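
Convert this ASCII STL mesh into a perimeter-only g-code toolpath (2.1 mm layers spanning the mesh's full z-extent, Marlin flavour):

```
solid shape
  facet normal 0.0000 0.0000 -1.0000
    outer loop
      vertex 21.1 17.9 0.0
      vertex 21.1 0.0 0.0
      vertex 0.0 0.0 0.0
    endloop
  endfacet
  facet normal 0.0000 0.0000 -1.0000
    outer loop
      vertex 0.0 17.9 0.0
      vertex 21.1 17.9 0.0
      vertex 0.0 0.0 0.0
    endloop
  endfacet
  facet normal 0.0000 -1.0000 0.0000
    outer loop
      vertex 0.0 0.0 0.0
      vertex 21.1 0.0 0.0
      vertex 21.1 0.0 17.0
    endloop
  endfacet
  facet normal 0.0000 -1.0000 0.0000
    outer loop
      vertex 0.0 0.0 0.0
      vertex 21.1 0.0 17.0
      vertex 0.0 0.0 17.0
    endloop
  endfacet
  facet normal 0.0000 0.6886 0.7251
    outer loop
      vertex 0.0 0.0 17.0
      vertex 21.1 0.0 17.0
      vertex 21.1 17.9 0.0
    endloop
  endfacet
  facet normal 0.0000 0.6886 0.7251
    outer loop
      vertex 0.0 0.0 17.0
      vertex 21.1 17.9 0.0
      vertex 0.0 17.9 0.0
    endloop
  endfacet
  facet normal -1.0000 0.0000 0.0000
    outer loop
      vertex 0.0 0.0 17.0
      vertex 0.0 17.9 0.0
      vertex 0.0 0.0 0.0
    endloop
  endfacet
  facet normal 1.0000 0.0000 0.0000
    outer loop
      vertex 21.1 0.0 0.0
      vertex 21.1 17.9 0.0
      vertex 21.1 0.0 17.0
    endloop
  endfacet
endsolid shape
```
; perimeter-only toolpath
G21 ; units = mm
G90 ; absolute positioning
G28 ; home
; layer 1
G0 Z2.1
G0 X0.0 Y0.0
G1 X21.1 Y0.0
G1 X21.1 Y15.7
G1 X0.0 Y15.7
G1 X0.0 Y0.0
; layer 2
G0 Z4.2
G0 X0.0 Y0.0
G1 X21.1 Y0.0
G1 X21.1 Y13.4
G1 X0.0 Y13.4
G1 X0.0 Y0.0
; layer 3
G0 Z6.4
G0 X0.0 Y0.0
G1 X21.1 Y0.0
G1 X21.1 Y11.2
G1 X0.0 Y11.2
G1 X0.0 Y0.0
; layer 4
G0 Z8.5
G0 X0.0 Y0.0
G1 X21.1 Y0.0
G1 X21.1 Y8.9
G1 X0.0 Y8.9
G1 X0.0 Y0.0
; layer 5
G0 Z10.6
G0 X0.0 Y0.0
G1 X21.1 Y0.0
G1 X21.1 Y6.7
G1 X0.0 Y6.7
G1 X0.0 Y0.0
; layer 6
G0 Z12.8
G0 X0.0 Y0.0
G1 X21.1 Y0.0
G1 X21.1 Y4.5
G1 X0.0 Y4.5
G1 X0.0 Y0.0
; layer 7
G0 Z14.9
G0 X0.0 Y0.0
G1 X21.1 Y0.0
G1 X21.1 Y2.2
G1 X0.0 Y2.2
G1 X0.0 Y0.0
M2 ; end

The solid is a wedge (ramp): 21.1 × 17.9 mm base, rising to 17 mm along the y=0 edge and sloping linearly to z=0 at y=17.9. Slicing at Δz = 2.1 mm — 8 equal slices spanning the solid's height, so layer i sits at z = i·h/8 — gives 7 non-empty perimeters. Each is a 4-segment closed polygon; G0 lifts to the layer z and rapids to the start vertex, then G1 traces the edges. The cross-section shrinks linearly with z (the slice at the apex is degenerate and omitted).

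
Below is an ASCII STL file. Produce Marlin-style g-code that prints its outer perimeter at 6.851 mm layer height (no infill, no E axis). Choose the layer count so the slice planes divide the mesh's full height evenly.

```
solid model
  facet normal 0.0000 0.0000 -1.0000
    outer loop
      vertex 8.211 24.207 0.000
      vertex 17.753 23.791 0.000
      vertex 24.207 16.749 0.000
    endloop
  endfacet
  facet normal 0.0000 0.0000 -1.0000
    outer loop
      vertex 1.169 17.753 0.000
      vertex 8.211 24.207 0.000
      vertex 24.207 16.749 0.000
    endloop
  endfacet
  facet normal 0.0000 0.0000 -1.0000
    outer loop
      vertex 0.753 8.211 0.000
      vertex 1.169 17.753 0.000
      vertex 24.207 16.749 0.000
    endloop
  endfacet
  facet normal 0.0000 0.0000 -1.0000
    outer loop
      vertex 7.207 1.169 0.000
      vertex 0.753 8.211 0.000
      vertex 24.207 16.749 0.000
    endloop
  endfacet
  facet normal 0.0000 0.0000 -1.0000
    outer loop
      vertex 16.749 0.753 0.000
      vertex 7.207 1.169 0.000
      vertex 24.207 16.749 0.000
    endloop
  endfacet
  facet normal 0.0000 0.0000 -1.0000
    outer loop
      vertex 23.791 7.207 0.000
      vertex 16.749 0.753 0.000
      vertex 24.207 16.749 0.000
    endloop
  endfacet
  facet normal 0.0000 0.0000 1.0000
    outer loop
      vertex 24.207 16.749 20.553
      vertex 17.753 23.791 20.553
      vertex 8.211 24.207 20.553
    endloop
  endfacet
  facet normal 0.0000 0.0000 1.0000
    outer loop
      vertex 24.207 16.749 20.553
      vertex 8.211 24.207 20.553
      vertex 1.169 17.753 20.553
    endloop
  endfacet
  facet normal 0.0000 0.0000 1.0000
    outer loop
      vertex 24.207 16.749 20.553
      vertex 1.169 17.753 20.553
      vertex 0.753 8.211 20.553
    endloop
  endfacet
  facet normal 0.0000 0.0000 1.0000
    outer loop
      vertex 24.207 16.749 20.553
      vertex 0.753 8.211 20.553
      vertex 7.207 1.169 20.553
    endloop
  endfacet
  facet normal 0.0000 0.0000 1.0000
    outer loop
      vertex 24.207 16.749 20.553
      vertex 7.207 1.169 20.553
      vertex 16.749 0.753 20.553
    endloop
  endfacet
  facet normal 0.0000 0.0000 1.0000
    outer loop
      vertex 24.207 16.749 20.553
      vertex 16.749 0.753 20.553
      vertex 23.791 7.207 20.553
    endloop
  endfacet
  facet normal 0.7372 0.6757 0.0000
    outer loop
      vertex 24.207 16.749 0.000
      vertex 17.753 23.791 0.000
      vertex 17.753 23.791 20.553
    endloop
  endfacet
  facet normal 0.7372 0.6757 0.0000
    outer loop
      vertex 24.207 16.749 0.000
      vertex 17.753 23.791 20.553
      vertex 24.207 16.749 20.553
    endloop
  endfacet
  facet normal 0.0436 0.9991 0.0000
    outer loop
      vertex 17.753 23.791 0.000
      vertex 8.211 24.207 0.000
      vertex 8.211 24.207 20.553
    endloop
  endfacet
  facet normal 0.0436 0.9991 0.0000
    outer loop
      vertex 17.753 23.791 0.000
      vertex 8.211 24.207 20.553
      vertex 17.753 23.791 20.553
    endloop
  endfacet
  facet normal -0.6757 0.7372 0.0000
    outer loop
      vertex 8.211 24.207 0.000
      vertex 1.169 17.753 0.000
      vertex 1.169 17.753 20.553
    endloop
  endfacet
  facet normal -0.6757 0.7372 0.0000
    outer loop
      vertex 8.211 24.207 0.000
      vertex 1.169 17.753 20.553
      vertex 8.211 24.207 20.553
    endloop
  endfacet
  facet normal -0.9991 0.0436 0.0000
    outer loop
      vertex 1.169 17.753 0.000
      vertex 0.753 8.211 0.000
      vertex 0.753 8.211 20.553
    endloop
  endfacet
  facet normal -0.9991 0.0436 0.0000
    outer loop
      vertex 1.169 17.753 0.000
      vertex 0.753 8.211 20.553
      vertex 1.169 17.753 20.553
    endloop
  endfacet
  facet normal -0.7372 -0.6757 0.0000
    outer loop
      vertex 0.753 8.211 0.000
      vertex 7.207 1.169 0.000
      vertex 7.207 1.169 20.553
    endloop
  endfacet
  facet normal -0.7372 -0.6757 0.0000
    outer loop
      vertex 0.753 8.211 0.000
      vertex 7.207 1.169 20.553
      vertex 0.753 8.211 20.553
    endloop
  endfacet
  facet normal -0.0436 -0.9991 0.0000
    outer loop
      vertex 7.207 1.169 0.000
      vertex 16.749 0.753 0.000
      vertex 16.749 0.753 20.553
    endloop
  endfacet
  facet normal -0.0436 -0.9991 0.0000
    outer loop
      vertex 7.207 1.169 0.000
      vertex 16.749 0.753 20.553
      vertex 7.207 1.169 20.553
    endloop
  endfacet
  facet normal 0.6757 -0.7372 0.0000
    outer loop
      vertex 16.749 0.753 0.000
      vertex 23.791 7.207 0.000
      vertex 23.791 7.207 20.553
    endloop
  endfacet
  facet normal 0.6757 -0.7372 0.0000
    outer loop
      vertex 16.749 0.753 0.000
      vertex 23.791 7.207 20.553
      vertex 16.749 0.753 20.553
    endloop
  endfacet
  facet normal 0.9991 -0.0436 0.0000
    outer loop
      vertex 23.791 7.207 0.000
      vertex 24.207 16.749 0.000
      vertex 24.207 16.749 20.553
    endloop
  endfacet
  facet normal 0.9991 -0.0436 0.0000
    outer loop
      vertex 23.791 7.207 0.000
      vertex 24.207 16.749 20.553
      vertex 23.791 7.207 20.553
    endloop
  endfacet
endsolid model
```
; perimeter-only toolpath
G21 ; units = mm
G90 ; absolute positioning
G28 ; home
; layer 1
G0 Z6.851
G0 X24.207 Y16.749
G1 X17.753 Y23.791
G1 X8.211 Y24.207
G1 X1.169 Y17.753
G1 X0.753 Y8.211
G1 X7.207 Y1.169
G1 X16.749 Y0.753
G1 X23.791 Y7.207
G1 X24.207 Y16.749
; layer 2
G0 Z13.702
G0 X24.207 Y16.749
G1 X17.753 Y23.791
G1 X8.211 Y24.207
G1 X1.169 Y17.753
G1 X0.753 Y8.211
G1 X7.207 Y1.169
G1 X16.749 Y0.753
G1 X23.791 Y7.207
G1 X24.207 Y16.749
; layer 3
G0 Z20.553
G0 X24.207 Y16.749
G1 X17.753 Y23.791
G1 X8.211 Y24.207
G1 X1.169 Y17.753
G1 X0.753 Y8.211
G1 X7.207 Y1.169
G1 X16.749 Y0.753
G1 X23.791 Y7.207
G1 X24.207 Y16.749
M2 ; end

The solid is a regular 8-sided prism (a cylinder approximated with 8 flat sides), circumscribed radius ≈ 12.5 mm, height ≈ 20.6 mm. Slicing at Δz = 6.851 mm — 3 equal slices spanning the solid's height, so layer i sits at z = i·h/3 — gives 3 non-empty perimeters. Each is a 8-segment closed polygon; G0 lifts to the layer z and rapids to the start vertex, then G1 traces the edges.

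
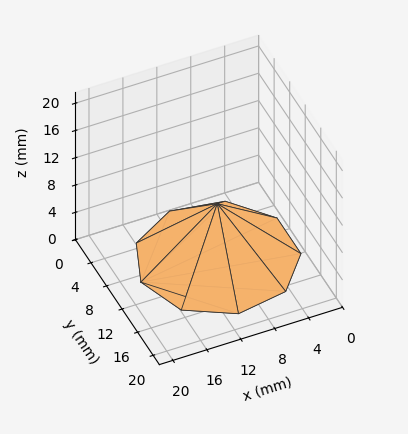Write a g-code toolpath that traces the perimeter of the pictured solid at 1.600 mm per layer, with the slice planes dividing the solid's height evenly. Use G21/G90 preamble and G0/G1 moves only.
Reading the render: the shape is a regular 9-sided pyramid, base circumscribed radius ≈ 9 mm, apex at z ≈ 8 mm (dimensions read to the nearest mm from the axis ticks). For the g-code, the solid's height is divided into equal slices at the stated Δz and each level perimeter traced with G1 moves after a G0 lift.

; perimeter-only toolpath
G21 ; units = mm
G90 ; absolute positioning
G28 ; home
; layer 1
G0 Z1.600
G0 X16.200 Y9.000
G1 X14.515 Y13.628
G1 X10.250 Y16.090
G1 X5.400 Y15.235
G1 X2.234 Y11.462
G1 X2.234 Y6.538
G1 X5.400 Y2.765
G1 X10.250 Y1.910
G1 X14.515 Y4.372
G1 X16.200 Y9.000
; layer 2
G0 Z3.200
G0 X14.400 Y9.000
G1 X13.136 Y12.471
G1 X9.938 Y14.318
G1 X6.300 Y13.676
G1 X3.926 Y10.847
G1 X3.926 Y7.153
G1 X6.300 Y4.324
G1 X9.938 Y3.682
G1 X13.136 Y5.529
G1 X14.400 Y9.000
; layer 3
G0 Z4.800
G0 X12.600 Y9.000
G1 X11.758 Y11.314
G1 X9.625 Y12.545
G1 X7.200 Y12.118
G1 X5.617 Y10.231
G1 X5.617 Y7.769
G1 X7.200 Y5.882
G1 X9.625 Y5.455
G1 X11.758 Y6.686
G1 X12.600 Y9.000
; layer 4
G0 Z6.400
G0 X10.800 Y9.000
G1 X10.379 Y10.157
G1 X9.313 Y10.773
G1 X8.100 Y10.559
G1 X7.309 Y9.616
G1 X7.309 Y8.384
G1 X8.100 Y7.441
G1 X9.313 Y7.227
G1 X10.379 Y7.843
G1 X10.800 Y9.000
M2 ; end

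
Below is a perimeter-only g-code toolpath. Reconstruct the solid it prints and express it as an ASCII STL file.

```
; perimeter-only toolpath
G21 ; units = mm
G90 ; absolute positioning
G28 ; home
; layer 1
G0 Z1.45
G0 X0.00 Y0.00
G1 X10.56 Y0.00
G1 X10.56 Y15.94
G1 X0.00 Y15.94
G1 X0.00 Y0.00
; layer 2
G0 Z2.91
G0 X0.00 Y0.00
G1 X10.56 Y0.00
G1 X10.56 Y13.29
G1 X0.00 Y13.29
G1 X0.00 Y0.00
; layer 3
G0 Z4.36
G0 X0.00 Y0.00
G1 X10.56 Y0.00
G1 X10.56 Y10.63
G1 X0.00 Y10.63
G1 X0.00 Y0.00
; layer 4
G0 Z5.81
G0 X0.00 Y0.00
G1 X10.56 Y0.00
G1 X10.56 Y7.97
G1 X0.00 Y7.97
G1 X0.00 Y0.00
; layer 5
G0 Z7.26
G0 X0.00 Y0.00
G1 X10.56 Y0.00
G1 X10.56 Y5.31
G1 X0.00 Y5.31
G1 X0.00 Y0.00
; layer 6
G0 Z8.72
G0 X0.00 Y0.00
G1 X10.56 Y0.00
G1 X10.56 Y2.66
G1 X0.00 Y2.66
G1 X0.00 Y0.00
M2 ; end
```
solid part
  facet normal 0.0000 0.0000 -1.0000
    outer loop
      vertex 10.56 18.60 0.00
      vertex 10.56 0.00 0.00
      vertex 0.00 0.00 0.00
    endloop
  endfacet
  facet normal 0.0000 0.0000 -1.0000
    outer loop
      vertex 0.00 18.60 0.00
      vertex 10.56 18.60 0.00
      vertex 0.00 0.00 0.00
    endloop
  endfacet
  facet normal 0.0000 -1.0000 0.0000
    outer loop
      vertex 0.00 0.00 0.00
      vertex 10.56 0.00 0.00
      vertex 10.56 0.00 10.17
    endloop
  endfacet
  facet normal 0.0000 -1.0000 0.0000
    outer loop
      vertex 0.00 0.00 0.00
      vertex 10.56 0.00 10.17
      vertex 0.00 0.00 10.17
    endloop
  endfacet
  facet normal 0.0000 0.4797 0.8774
    outer loop
      vertex 0.00 0.00 10.17
      vertex 10.56 0.00 10.17
      vertex 10.56 18.60 0.00
    endloop
  endfacet
  facet normal 0.0000 0.4797 0.8774
    outer loop
      vertex 0.00 0.00 10.17
      vertex 10.56 18.60 0.00
      vertex 0.00 18.60 0.00
    endloop
  endfacet
  facet normal -1.0000 0.0000 0.0000
    outer loop
      vertex 0.00 0.00 10.17
      vertex 0.00 18.60 0.00
      vertex 0.00 0.00 0.00
    endloop
  endfacet
  facet normal 1.0000 0.0000 0.0000
    outer loop
      vertex 10.56 0.00 0.00
      vertex 10.56 18.60 0.00
      vertex 10.56 0.00 10.17
    endloop
  endfacet
endsolid part

The G0 Z moves step by Δz≈1.45 mm. The G1 loops shrink linearly with z, so the solid tapers from its base footprint up to z≈10.2. Closing with a flat bottom cap and the tapered top and triangulating gives 8 facets — a wedge (ramp): 10.6 × 18.6 mm base, rising to 10.2 mm along the y=0 edge and sloping linearly to z=0 at y=18.6.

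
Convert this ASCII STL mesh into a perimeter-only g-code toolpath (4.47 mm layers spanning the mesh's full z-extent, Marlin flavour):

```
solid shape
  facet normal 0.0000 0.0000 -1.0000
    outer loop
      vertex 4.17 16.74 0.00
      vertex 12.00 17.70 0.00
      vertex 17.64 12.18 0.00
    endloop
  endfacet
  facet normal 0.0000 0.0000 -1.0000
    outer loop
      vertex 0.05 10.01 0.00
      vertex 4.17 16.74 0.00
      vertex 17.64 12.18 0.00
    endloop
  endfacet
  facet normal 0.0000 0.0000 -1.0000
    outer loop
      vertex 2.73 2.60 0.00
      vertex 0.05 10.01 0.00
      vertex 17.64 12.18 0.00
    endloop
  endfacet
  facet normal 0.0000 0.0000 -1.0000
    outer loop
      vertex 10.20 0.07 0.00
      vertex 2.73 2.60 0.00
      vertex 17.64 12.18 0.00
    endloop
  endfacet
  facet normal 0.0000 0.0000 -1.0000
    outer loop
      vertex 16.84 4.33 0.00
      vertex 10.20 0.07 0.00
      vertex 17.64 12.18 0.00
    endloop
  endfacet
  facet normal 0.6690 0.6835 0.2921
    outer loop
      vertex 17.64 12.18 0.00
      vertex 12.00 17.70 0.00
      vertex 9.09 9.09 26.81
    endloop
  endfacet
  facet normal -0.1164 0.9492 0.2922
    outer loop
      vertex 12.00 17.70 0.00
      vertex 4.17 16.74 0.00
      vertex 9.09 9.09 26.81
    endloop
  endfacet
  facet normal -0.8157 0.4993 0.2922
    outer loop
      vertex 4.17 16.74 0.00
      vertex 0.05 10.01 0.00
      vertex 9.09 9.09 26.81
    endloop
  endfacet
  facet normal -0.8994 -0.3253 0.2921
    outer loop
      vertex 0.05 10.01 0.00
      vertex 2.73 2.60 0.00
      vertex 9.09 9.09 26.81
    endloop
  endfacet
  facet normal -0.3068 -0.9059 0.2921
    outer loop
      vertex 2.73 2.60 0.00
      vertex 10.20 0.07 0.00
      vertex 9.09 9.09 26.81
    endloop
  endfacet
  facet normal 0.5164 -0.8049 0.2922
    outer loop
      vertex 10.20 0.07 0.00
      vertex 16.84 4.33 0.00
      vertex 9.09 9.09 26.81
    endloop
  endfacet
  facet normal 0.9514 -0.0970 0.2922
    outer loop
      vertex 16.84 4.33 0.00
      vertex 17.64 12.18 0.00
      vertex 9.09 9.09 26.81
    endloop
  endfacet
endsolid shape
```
; perimeter-only toolpath
G21 ; units = mm
G90 ; absolute positioning
G28 ; home
; layer 1
G0 Z4.47
G0 X16.21 Y11.66
G1 X11.52 Y16.27
G1 X4.99 Y15.46
G1 X1.56 Y9.86
G1 X3.79 Y3.68
G1 X10.02 Y1.57
G1 X15.55 Y5.12
G1 X16.21 Y11.66
; layer 2
G0 Z8.94
G0 X14.79 Y11.15
G1 X11.03 Y14.83
G1 X5.81 Y14.19
G1 X3.06 Y9.70
G1 X4.85 Y4.76
G1 X9.83 Y3.08
G1 X14.26 Y5.92
G1 X14.79 Y11.15
; layer 3
G0 Z13.40
G0 X13.37 Y10.63
G1 X10.54 Y13.39
G1 X6.63 Y12.91
G1 X4.57 Y9.55
G1 X5.91 Y5.84
G1 X9.64 Y4.58
G1 X12.96 Y6.71
G1 X13.37 Y10.63
; layer 4
G0 Z17.87
G0 X11.94 Y10.12
G1 X10.06 Y11.96
G1 X7.45 Y11.64
G1 X6.08 Y9.40
G1 X6.97 Y6.93
G1 X9.46 Y6.08
G1 X11.67 Y7.50
G1 X11.94 Y10.12
; layer 5
G0 Z22.34
G0 X10.52 Y9.61
G1 X9.57 Y10.53
G1 X8.27 Y10.37
G1 X7.58 Y9.24
G1 X8.03 Y8.01
G1 X9.28 Y7.59
G1 X10.38 Y8.30
G1 X10.52 Y9.61
M2 ; end

The solid is a regular 7-sided pyramid, base circumscribed radius ≈ 9.09 mm, apex at z ≈ 26.8 mm. Slicing at Δz = 4.47 mm — 6 equal slices spanning the solid's height, so layer i sits at z = i·h/6 — gives 5 non-empty perimeters. Each is a 7-segment closed polygon; G0 lifts to the layer z and rapids to the start vertex, then G1 traces the edges. The cross-section shrinks linearly with z (the slice at the apex is degenerate and omitted).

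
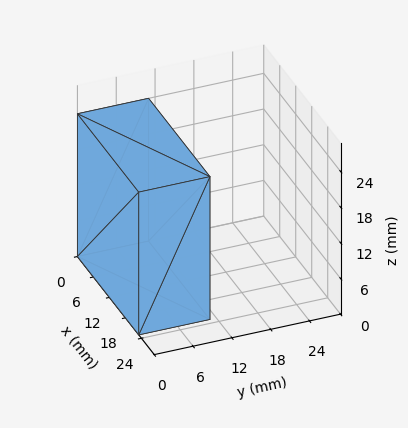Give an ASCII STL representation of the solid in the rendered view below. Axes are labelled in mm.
Reading the render: the shape is a rectangular box, roughly 23 × 11 mm footprint and 24 mm tall (dimensions read to the nearest mm from the axis ticks). For the STL, each face is triangulated and given an outward normal.

solid part
  facet normal 0.0000 0.0000 -1.0000
    outer loop
      vertex 23.00 11.00 0.00
      vertex 23.00 0.00 0.00
      vertex 0.00 0.00 0.00
    endloop
  endfacet
  facet normal 0.0000 0.0000 -1.0000
    outer loop
      vertex 0.00 11.00 0.00
      vertex 23.00 11.00 0.00
      vertex 0.00 0.00 0.00
    endloop
  endfacet
  facet normal 0.0000 0.0000 1.0000
    outer loop
      vertex 0.00 0.00 24.00
      vertex 23.00 0.00 24.00
      vertex 23.00 11.00 24.00
    endloop
  endfacet
  facet normal 0.0000 0.0000 1.0000
    outer loop
      vertex 0.00 0.00 24.00
      vertex 23.00 11.00 24.00
      vertex 0.00 11.00 24.00
    endloop
  endfacet
  facet normal 0.0000 -1.0000 0.0000
    outer loop
      vertex 0.00 0.00 0.00
      vertex 23.00 0.00 0.00
      vertex 23.00 0.00 24.00
    endloop
  endfacet
  facet normal 0.0000 -1.0000 0.0000
    outer loop
      vertex 0.00 0.00 0.00
      vertex 23.00 0.00 24.00
      vertex 0.00 0.00 24.00
    endloop
  endfacet
  facet normal 0.0000 1.0000 0.0000
    outer loop
      vertex 23.00 11.00 24.00
      vertex 23.00 11.00 0.00
      vertex 0.00 11.00 0.00
    endloop
  endfacet
  facet normal 0.0000 1.0000 0.0000
    outer loop
      vertex 0.00 11.00 24.00
      vertex 23.00 11.00 24.00
      vertex 0.00 11.00 0.00
    endloop
  endfacet
  facet normal -1.0000 0.0000 0.0000
    outer loop
      vertex 0.00 11.00 24.00
      vertex 0.00 11.00 0.00
      vertex 0.00 0.00 0.00
    endloop
  endfacet
  facet normal -1.0000 0.0000 0.0000
    outer loop
      vertex 0.00 0.00 24.00
      vertex 0.00 11.00 24.00
      vertex 0.00 0.00 0.00
    endloop
  endfacet
  facet normal 1.0000 0.0000 0.0000
    outer loop
      vertex 23.00 0.00 0.00
      vertex 23.00 11.00 0.00
      vertex 23.00 11.00 24.00
    endloop
  endfacet
  facet normal 1.0000 0.0000 0.0000
    outer loop
      vertex 23.00 0.00 0.00
      vertex 23.00 11.00 24.00
      vertex 23.00 0.00 24.00
    endloop
  endfacet
endsolid part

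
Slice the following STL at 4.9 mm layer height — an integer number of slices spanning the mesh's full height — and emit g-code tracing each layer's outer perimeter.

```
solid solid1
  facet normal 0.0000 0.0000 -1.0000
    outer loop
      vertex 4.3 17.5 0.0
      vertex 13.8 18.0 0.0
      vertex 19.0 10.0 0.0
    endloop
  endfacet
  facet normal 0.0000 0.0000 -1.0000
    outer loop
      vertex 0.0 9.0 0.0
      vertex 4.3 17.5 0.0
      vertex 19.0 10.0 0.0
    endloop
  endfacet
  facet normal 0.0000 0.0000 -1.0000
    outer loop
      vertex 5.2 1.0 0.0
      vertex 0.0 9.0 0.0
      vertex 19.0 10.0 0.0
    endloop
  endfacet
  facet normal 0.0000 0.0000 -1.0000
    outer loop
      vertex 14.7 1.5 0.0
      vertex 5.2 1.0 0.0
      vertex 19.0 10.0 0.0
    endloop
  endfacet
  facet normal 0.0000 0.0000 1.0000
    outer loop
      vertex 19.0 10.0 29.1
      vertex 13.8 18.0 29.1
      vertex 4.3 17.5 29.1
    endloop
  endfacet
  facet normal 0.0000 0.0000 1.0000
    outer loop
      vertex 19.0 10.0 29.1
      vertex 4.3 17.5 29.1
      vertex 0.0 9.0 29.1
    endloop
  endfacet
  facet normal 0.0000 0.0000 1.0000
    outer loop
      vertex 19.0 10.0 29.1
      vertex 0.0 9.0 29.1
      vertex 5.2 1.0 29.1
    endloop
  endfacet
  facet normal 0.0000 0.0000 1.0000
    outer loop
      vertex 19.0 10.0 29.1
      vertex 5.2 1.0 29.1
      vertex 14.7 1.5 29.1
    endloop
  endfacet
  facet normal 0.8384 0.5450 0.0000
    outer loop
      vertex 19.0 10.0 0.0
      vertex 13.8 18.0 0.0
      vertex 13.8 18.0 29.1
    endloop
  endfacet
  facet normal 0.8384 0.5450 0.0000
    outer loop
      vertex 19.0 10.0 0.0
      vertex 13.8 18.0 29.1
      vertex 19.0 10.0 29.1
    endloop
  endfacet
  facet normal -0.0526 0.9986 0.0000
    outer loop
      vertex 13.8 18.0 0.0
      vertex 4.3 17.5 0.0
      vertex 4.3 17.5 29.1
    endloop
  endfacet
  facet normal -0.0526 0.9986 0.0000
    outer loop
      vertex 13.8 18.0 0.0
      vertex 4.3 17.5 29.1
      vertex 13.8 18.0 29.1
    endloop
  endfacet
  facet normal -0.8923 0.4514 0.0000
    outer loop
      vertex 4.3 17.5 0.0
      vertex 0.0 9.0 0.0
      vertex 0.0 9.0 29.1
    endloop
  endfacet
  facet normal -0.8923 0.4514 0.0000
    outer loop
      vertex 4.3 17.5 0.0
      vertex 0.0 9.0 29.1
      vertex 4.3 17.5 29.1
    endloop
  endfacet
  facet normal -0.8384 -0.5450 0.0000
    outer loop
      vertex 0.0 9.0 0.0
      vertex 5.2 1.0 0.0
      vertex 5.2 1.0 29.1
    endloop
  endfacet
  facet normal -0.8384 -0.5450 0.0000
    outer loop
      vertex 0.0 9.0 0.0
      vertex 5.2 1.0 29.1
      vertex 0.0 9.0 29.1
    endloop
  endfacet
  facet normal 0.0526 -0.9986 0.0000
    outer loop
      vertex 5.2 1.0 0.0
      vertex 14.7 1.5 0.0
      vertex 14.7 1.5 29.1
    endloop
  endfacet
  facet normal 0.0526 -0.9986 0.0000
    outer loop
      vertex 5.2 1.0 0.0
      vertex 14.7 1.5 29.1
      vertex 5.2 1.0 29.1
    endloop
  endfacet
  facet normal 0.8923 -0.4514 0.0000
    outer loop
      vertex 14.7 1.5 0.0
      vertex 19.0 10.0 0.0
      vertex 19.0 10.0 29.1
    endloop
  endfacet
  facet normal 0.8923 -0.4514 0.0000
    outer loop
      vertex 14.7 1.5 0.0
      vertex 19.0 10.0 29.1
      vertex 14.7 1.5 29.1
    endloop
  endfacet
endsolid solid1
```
; perimeter-only toolpath
G21 ; units = mm
G90 ; absolute positioning
G28 ; home
; layer 1
G0 Z4.9
G0 X19.0 Y10.0
G1 X13.8 Y18.0
G1 X4.3 Y17.5
G1 X0.0 Y9.0
G1 X5.2 Y1.0
G1 X14.7 Y1.5
G1 X19.0 Y10.0
; layer 2
G0 Z9.7
G0 X19.0 Y10.0
G1 X13.8 Y18.0
G1 X4.3 Y17.5
G1 X0.0 Y9.0
G1 X5.2 Y1.0
G1 X14.7 Y1.5
G1 X19.0 Y10.0
; layer 3
G0 Z14.6
G0 X19.0 Y10.0
G1 X13.8 Y18.0
G1 X4.3 Y17.5
G1 X0.0 Y9.0
G1 X5.2 Y1.0
G1 X14.7 Y1.5
G1 X19.0 Y10.0
; layer 4
G0 Z19.4
G0 X19.0 Y10.0
G1 X13.8 Y18.0
G1 X4.3 Y17.5
G1 X0.0 Y9.0
G1 X5.2 Y1.0
G1 X14.7 Y1.5
G1 X19.0 Y10.0
; layer 5
G0 Z24.3
G0 X19.0 Y10.0
G1 X13.8 Y18.0
G1 X4.3 Y17.5
G1 X0.0 Y9.0
G1 X5.2 Y1.0
G1 X14.7 Y1.5
G1 X19.0 Y10.0
; layer 6
G0 Z29.1
G0 X19.0 Y10.0
G1 X13.8 Y18.0
G1 X4.3 Y17.5
G1 X0.0 Y9.0
G1 X5.2 Y1.0
G1 X14.7 Y1.5
G1 X19.0 Y10.0
M2 ; end

The solid is a regular 6-sided prism (a cylinder approximated with 6 flat sides), circumscribed radius ≈ 9.5 mm, height ≈ 29.1 mm. Slicing at Δz = 4.9 mm — 6 equal slices spanning the solid's height, so layer i sits at z = i·h/6 — gives 6 non-empty perimeters. Each is a 6-segment closed polygon; G0 lifts to the layer z and rapids to the start vertex, then G1 traces the edges.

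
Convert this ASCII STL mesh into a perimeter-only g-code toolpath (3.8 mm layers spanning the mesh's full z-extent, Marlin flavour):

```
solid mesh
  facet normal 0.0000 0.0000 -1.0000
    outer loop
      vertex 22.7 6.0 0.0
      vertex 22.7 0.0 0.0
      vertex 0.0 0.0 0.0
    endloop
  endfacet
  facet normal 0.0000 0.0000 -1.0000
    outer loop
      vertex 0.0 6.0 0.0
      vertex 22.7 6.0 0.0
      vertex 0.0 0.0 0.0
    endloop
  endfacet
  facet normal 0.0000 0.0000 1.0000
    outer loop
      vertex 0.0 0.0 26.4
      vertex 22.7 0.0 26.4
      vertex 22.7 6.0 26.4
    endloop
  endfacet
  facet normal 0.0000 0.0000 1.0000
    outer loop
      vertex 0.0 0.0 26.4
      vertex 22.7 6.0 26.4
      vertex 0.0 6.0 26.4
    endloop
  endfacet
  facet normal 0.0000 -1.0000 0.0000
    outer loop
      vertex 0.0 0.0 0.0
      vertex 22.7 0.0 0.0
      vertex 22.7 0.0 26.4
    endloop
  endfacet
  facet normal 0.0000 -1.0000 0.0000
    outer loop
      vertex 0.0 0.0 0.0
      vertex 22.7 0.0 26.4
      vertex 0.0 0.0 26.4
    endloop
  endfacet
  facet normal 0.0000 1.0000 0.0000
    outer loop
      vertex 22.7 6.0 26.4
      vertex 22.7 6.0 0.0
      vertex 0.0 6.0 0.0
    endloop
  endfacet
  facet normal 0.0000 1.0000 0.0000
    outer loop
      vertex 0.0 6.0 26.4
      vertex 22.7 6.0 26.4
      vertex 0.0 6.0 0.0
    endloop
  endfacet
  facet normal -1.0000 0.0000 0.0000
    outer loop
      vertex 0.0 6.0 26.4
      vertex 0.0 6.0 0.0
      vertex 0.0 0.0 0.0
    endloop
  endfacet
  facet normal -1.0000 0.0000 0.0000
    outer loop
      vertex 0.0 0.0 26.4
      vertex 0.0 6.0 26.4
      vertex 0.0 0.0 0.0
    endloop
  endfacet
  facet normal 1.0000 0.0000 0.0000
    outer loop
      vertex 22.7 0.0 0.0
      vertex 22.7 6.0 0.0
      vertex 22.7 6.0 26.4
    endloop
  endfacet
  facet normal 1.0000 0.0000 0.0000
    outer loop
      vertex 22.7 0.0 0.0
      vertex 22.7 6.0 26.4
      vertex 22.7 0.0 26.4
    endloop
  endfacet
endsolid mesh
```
; perimeter-only toolpath
G21 ; units = mm
G90 ; absolute positioning
G28 ; home
; layer 1
G0 Z3.8
G0 X0.0 Y0.0
G1 X22.7 Y0.0
G1 X22.7 Y6.0
G1 X0.0 Y6.0
G1 X0.0 Y0.0
; layer 2
G0 Z7.5
G0 X0.0 Y0.0
G1 X22.7 Y0.0
G1 X22.7 Y6.0
G1 X0.0 Y6.0
G1 X0.0 Y0.0
; layer 3
G0 Z11.3
G0 X0.0 Y0.0
G1 X22.7 Y0.0
G1 X22.7 Y6.0
G1 X0.0 Y6.0
G1 X0.0 Y0.0
; layer 4
G0 Z15.1
G0 X0.0 Y0.0
G1 X22.7 Y0.0
G1 X22.7 Y6.0
G1 X0.0 Y6.0
G1 X0.0 Y0.0
; layer 5
G0 Z18.9
G0 X0.0 Y0.0
G1 X22.7 Y0.0
G1 X22.7 Y6.0
G1 X0.0 Y6.0
G1 X0.0 Y0.0
; layer 6
G0 Z22.6
G0 X0.0 Y0.0
G1 X22.7 Y0.0
G1 X22.7 Y6.0
G1 X0.0 Y6.0
G1 X0.0 Y0.0
; layer 7
G0 Z26.4
G0 X0.0 Y0.0
G1 X22.7 Y0.0
G1 X22.7 Y6.0
G1 X0.0 Y6.0
G1 X0.0 Y0.0
M2 ; end

The solid is a rectangular box, roughly 22.7 × 6 mm footprint and 26.4 mm tall. Slicing at Δz = 3.8 mm — 7 equal slices spanning the solid's height, so layer i sits at z = i·h/7 — gives 7 non-empty perimeters. Each is a 4-segment closed polygon; G0 lifts to the layer z and rapids to the start vertex, then G1 traces the edges.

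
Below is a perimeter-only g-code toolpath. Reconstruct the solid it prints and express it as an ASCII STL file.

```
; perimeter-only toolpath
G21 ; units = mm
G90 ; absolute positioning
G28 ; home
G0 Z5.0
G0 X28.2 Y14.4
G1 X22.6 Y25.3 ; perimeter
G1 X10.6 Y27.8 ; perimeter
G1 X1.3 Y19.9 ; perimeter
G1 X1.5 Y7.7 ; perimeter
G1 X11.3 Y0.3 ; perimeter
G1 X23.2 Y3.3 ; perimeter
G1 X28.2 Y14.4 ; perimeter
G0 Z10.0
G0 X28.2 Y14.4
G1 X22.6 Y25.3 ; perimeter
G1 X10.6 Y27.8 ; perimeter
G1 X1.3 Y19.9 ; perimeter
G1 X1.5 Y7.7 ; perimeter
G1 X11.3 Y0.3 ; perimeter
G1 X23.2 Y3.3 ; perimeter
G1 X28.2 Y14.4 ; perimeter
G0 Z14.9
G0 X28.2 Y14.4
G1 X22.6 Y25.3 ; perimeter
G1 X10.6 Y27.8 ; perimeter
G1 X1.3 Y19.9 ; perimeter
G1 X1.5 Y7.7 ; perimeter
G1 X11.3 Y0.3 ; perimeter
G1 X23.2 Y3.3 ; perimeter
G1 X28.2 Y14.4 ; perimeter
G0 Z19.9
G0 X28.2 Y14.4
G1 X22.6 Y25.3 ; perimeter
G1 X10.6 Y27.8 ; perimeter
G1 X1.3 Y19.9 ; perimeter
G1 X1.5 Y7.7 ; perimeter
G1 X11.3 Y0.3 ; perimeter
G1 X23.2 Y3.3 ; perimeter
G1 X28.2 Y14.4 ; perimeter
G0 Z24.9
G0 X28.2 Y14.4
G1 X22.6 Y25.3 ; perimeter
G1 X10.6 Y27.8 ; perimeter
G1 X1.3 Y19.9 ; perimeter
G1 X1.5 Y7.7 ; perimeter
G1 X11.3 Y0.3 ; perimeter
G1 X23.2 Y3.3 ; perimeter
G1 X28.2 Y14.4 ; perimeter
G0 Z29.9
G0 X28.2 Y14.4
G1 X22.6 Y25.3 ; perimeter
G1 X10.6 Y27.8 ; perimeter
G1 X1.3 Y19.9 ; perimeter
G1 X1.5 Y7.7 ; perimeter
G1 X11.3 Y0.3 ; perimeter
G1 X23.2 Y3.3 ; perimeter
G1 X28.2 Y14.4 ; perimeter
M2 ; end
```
solid part
  facet normal 0.0000 0.0000 -1.0000
    outer loop
      vertex 10.6 27.8 0.0
      vertex 22.6 25.3 0.0
      vertex 28.2 14.4 0.0
    endloop
  endfacet
  facet normal 0.0000 0.0000 -1.0000
    outer loop
      vertex 1.3 19.9 0.0
      vertex 10.6 27.8 0.0
      vertex 28.2 14.4 0.0
    endloop
  endfacet
  facet normal 0.0000 0.0000 -1.0000
    outer loop
      vertex 1.5 7.7 0.0
      vertex 1.3 19.9 0.0
      vertex 28.2 14.4 0.0
    endloop
  endfacet
  facet normal 0.0000 0.0000 -1.0000
    outer loop
      vertex 11.3 0.3 0.0
      vertex 1.5 7.7 0.0
      vertex 28.2 14.4 0.0
    endloop
  endfacet
  facet normal 0.0000 0.0000 -1.0000
    outer loop
      vertex 23.2 3.3 0.0
      vertex 11.3 0.3 0.0
      vertex 28.2 14.4 0.0
    endloop
  endfacet
  facet normal 0.0000 0.0000 1.0000
    outer loop
      vertex 28.2 14.4 29.9
      vertex 22.6 25.3 29.9
      vertex 10.6 27.8 29.9
    endloop
  endfacet
  facet normal 0.0000 0.0000 1.0000
    outer loop
      vertex 28.2 14.4 29.9
      vertex 10.6 27.8 29.9
      vertex 1.3 19.9 29.9
    endloop
  endfacet
  facet normal 0.0000 0.0000 1.0000
    outer loop
      vertex 28.2 14.4 29.9
      vertex 1.3 19.9 29.9
      vertex 1.5 7.7 29.9
    endloop
  endfacet
  facet normal 0.0000 0.0000 1.0000
    outer loop
      vertex 28.2 14.4 29.9
      vertex 1.5 7.7 29.9
      vertex 11.3 0.3 29.9
    endloop
  endfacet
  facet normal 0.0000 0.0000 1.0000
    outer loop
      vertex 28.2 14.4 29.9
      vertex 11.3 0.3 29.9
      vertex 23.2 3.3 29.9
    endloop
  endfacet
  facet normal 0.8895 0.4570 0.0000
    outer loop
      vertex 28.2 14.4 0.0
      vertex 22.6 25.3 0.0
      vertex 22.6 25.3 29.9
    endloop
  endfacet
  facet normal 0.8895 0.4570 0.0000
    outer loop
      vertex 28.2 14.4 0.0
      vertex 22.6 25.3 29.9
      vertex 28.2 14.4 29.9
    endloop
  endfacet
  facet normal 0.2040 0.9790 0.0000
    outer loop
      vertex 22.6 25.3 0.0
      vertex 10.6 27.8 0.0
      vertex 10.6 27.8 29.9
    endloop
  endfacet
  facet normal 0.2040 0.9790 0.0000
    outer loop
      vertex 22.6 25.3 0.0
      vertex 10.6 27.8 29.9
      vertex 22.6 25.3 29.9
    endloop
  endfacet
  facet normal -0.6474 0.7621 0.0000
    outer loop
      vertex 10.6 27.8 0.0
      vertex 1.3 19.9 0.0
      vertex 1.3 19.9 29.9
    endloop
  endfacet
  facet normal -0.6474 0.7621 0.0000
    outer loop
      vertex 10.6 27.8 0.0
      vertex 1.3 19.9 29.9
      vertex 10.6 27.8 29.9
    endloop
  endfacet
  facet normal -0.9999 -0.0164 0.0000
    outer loop
      vertex 1.3 19.9 0.0
      vertex 1.5 7.7 0.0
      vertex 1.5 7.7 29.9
    endloop
  endfacet
  facet normal -0.9999 -0.0164 0.0000
    outer loop
      vertex 1.3 19.9 0.0
      vertex 1.5 7.7 29.9
      vertex 1.3 19.9 29.9
    endloop
  endfacet
  facet normal -0.6026 -0.7980 0.0000
    outer loop
      vertex 1.5 7.7 0.0
      vertex 11.3 0.3 0.0
      vertex 11.3 0.3 29.9
    endloop
  endfacet
  facet normal -0.6026 -0.7980 0.0000
    outer loop
      vertex 1.5 7.7 0.0
      vertex 11.3 0.3 29.9
      vertex 1.5 7.7 29.9
    endloop
  endfacet
  facet normal 0.2445 -0.9697 0.0000
    outer loop
      vertex 11.3 0.3 0.0
      vertex 23.2 3.3 0.0
      vertex 23.2 3.3 29.9
    endloop
  endfacet
  facet normal 0.2445 -0.9697 0.0000
    outer loop
      vertex 11.3 0.3 0.0
      vertex 23.2 3.3 29.9
      vertex 11.3 0.3 29.9
    endloop
  endfacet
  facet normal 0.9118 -0.4107 0.0000
    outer loop
      vertex 23.2 3.3 0.0
      vertex 28.2 14.4 0.0
      vertex 28.2 14.4 29.9
    endloop
  endfacet
  facet normal 0.9118 -0.4107 0.0000
    outer loop
      vertex 23.2 3.3 0.0
      vertex 28.2 14.4 29.9
      vertex 23.2 3.3 29.9
    endloop
  endfacet
endsolid part

The G0 Z moves step by Δz≈5.0 mm. Every layer's G1 loop is the same polygon, so the solid is a straight extrusion of it from z=0 to z≈29.9. Closing with flat bottom and top caps and triangulating gives 24 facets — a regular 7-sided prism (a cylinder approximated with 7 flat sides), circumscribed radius ≈ 14.1 mm, height ≈ 29.9 mm.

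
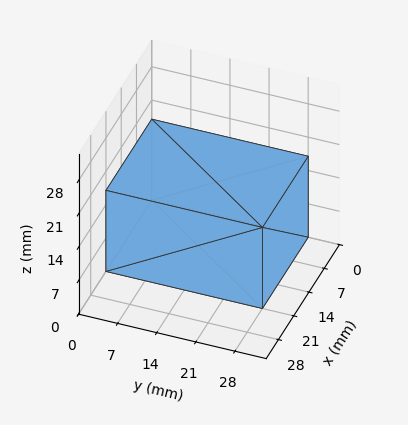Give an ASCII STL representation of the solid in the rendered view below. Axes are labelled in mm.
Reading the render: the shape is a rectangular box, roughly 21 × 28 mm footprint and 17 mm tall (dimensions read to the nearest mm from the axis ticks). For the STL, each face is triangulated and given an outward normal.

solid part
  facet normal 0.0000 0.0000 -1.0000
    outer loop
      vertex 21.00 28.00 0.00
      vertex 21.00 0.00 0.00
      vertex 0.00 0.00 0.00
    endloop
  endfacet
  facet normal 0.0000 0.0000 -1.0000
    outer loop
      vertex 0.00 28.00 0.00
      vertex 21.00 28.00 0.00
      vertex 0.00 0.00 0.00
    endloop
  endfacet
  facet normal 0.0000 0.0000 1.0000
    outer loop
      vertex 0.00 0.00 17.00
      vertex 21.00 0.00 17.00
      vertex 21.00 28.00 17.00
    endloop
  endfacet
  facet normal 0.0000 0.0000 1.0000
    outer loop
      vertex 0.00 0.00 17.00
      vertex 21.00 28.00 17.00
      vertex 0.00 28.00 17.00
    endloop
  endfacet
  facet normal 0.0000 -1.0000 0.0000
    outer loop
      vertex 0.00 0.00 0.00
      vertex 21.00 0.00 0.00
      vertex 21.00 0.00 17.00
    endloop
  endfacet
  facet normal 0.0000 -1.0000 0.0000
    outer loop
      vertex 0.00 0.00 0.00
      vertex 21.00 0.00 17.00
      vertex 0.00 0.00 17.00
    endloop
  endfacet
  facet normal 0.0000 1.0000 0.0000
    outer loop
      vertex 21.00 28.00 17.00
      vertex 21.00 28.00 0.00
      vertex 0.00 28.00 0.00
    endloop
  endfacet
  facet normal 0.0000 1.0000 0.0000
    outer loop
      vertex 0.00 28.00 17.00
      vertex 21.00 28.00 17.00
      vertex 0.00 28.00 0.00
    endloop
  endfacet
  facet normal -1.0000 0.0000 0.0000
    outer loop
      vertex 0.00 28.00 17.00
      vertex 0.00 28.00 0.00
      vertex 0.00 0.00 0.00
    endloop
  endfacet
  facet normal -1.0000 0.0000 0.0000
    outer loop
      vertex 0.00 0.00 17.00
      vertex 0.00 28.00 17.00
      vertex 0.00 0.00 0.00
    endloop
  endfacet
  facet normal 1.0000 0.0000 0.0000
    outer loop
      vertex 21.00 0.00 0.00
      vertex 21.00 28.00 0.00
      vertex 21.00 28.00 17.00
    endloop
  endfacet
  facet normal 1.0000 0.0000 0.0000
    outer loop
      vertex 21.00 0.00 0.00
      vertex 21.00 28.00 17.00
      vertex 21.00 0.00 17.00
    endloop
  endfacet
endsolid part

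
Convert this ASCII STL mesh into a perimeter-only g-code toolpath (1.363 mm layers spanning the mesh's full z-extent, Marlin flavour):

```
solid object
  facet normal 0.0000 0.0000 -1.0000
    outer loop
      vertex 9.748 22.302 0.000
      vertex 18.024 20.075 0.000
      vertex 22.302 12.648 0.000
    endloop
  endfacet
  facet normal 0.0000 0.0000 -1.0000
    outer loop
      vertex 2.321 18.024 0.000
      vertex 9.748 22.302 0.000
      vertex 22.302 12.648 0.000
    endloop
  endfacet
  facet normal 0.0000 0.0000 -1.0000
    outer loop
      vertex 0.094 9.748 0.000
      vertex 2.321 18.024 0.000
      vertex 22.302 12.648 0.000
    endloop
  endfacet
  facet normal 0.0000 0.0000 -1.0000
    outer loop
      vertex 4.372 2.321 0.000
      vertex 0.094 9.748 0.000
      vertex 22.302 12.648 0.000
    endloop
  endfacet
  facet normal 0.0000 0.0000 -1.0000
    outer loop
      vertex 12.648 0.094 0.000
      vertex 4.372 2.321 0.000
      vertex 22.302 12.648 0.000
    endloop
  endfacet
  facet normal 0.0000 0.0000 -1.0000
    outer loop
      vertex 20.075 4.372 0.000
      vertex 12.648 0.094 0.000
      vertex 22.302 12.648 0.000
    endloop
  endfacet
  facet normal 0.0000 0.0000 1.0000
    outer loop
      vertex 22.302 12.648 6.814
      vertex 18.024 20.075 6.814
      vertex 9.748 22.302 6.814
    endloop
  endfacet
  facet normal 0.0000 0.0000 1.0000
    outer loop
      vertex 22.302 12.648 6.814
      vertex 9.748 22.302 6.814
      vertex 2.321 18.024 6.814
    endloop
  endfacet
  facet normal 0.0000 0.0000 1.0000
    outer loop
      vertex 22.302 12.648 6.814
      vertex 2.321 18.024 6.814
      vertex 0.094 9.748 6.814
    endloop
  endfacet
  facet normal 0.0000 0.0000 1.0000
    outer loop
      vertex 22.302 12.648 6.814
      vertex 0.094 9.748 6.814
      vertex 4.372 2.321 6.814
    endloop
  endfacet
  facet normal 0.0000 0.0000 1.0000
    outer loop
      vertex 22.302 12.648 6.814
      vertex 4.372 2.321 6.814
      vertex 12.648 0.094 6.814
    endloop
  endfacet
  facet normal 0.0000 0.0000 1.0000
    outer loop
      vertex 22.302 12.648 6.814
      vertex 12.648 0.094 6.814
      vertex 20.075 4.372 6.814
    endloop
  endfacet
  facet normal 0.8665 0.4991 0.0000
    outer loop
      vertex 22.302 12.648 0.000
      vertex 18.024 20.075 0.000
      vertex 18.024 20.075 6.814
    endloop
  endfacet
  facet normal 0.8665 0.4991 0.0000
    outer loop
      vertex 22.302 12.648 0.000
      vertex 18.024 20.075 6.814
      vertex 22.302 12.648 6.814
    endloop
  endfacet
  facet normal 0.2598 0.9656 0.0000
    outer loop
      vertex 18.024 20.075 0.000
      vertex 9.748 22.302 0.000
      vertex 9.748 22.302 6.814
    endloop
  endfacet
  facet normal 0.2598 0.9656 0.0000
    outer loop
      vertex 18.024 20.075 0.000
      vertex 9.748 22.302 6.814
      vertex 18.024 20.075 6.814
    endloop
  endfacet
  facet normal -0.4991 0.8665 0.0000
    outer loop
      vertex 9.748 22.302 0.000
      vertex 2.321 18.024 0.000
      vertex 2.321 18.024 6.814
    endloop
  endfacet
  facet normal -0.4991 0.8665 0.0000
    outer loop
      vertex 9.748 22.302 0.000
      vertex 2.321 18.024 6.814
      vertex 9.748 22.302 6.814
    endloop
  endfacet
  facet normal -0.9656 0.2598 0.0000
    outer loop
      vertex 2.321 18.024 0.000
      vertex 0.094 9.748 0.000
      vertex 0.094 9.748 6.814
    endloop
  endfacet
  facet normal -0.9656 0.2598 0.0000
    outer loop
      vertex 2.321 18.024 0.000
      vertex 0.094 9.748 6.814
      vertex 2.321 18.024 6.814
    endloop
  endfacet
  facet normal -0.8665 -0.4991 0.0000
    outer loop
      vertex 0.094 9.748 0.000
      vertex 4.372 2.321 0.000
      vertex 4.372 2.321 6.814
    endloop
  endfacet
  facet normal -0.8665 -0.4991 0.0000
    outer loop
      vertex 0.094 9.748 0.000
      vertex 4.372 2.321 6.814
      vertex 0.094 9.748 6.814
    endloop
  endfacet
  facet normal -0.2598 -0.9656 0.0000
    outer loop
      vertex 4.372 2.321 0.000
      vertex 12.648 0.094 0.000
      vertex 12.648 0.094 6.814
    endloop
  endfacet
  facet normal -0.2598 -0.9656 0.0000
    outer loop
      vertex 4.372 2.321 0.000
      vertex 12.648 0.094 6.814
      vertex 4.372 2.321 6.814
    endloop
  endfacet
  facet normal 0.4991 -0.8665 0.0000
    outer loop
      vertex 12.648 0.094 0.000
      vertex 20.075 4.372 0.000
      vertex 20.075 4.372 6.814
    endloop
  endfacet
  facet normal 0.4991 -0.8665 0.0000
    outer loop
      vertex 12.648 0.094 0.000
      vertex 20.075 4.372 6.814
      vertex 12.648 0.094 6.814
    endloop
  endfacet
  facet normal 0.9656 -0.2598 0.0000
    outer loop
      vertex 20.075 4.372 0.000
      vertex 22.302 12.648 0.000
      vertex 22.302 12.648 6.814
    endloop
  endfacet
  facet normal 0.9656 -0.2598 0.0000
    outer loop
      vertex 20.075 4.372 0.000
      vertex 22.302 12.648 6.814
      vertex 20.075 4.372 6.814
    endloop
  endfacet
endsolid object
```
; perimeter-only toolpath
G21 ; units = mm
G90 ; absolute positioning
G28 ; home
; layer 1
G0 Z1.363
G0 X22.302 Y12.648
G1 X18.024 Y20.075
G1 X9.748 Y22.302
G1 X2.321 Y18.024
G1 X0.094 Y9.748
G1 X4.372 Y2.321
G1 X12.648 Y0.094
G1 X20.075 Y4.372
G1 X22.302 Y12.648
; layer 2
G0 Z2.726
G0 X22.302 Y12.648
G1 X18.024 Y20.075
G1 X9.748 Y22.302
G1 X2.321 Y18.024
G1 X0.094 Y9.748
G1 X4.372 Y2.321
G1 X12.648 Y0.094
G1 X20.075 Y4.372
G1 X22.302 Y12.648
; layer 3
G0 Z4.088
G0 X22.302 Y12.648
G1 X18.024 Y20.075
G1 X9.748 Y22.302
G1 X2.321 Y18.024
G1 X0.094 Y9.748
G1 X4.372 Y2.321
G1 X12.648 Y0.094
G1 X20.075 Y4.372
G1 X22.302 Y12.648
; layer 4
G0 Z5.451
G0 X22.302 Y12.648
G1 X18.024 Y20.075
G1 X9.748 Y22.302
G1 X2.321 Y18.024
G1 X0.094 Y9.748
G1 X4.372 Y2.321
G1 X12.648 Y0.094
G1 X20.075 Y4.372
G1 X22.302 Y12.648
; layer 5
G0 Z6.814
G0 X22.302 Y12.648
G1 X18.024 Y20.075
G1 X9.748 Y22.302
G1 X2.321 Y18.024
G1 X0.094 Y9.748
G1 X4.372 Y2.321
G1 X12.648 Y0.094
G1 X20.075 Y4.372
G1 X22.302 Y12.648
M2 ; end

The solid is a regular 8-sided prism (a cylinder approximated with 8 flat sides), circumscribed radius ≈ 11.2 mm, height ≈ 6.81 mm. Slicing at Δz = 1.363 mm — 5 equal slices spanning the solid's height, so layer i sits at z = i·h/5 — gives 5 non-empty perimeters. Each is a 8-segment closed polygon; G0 lifts to the layer z and rapids to the start vertex, then G1 traces the edges.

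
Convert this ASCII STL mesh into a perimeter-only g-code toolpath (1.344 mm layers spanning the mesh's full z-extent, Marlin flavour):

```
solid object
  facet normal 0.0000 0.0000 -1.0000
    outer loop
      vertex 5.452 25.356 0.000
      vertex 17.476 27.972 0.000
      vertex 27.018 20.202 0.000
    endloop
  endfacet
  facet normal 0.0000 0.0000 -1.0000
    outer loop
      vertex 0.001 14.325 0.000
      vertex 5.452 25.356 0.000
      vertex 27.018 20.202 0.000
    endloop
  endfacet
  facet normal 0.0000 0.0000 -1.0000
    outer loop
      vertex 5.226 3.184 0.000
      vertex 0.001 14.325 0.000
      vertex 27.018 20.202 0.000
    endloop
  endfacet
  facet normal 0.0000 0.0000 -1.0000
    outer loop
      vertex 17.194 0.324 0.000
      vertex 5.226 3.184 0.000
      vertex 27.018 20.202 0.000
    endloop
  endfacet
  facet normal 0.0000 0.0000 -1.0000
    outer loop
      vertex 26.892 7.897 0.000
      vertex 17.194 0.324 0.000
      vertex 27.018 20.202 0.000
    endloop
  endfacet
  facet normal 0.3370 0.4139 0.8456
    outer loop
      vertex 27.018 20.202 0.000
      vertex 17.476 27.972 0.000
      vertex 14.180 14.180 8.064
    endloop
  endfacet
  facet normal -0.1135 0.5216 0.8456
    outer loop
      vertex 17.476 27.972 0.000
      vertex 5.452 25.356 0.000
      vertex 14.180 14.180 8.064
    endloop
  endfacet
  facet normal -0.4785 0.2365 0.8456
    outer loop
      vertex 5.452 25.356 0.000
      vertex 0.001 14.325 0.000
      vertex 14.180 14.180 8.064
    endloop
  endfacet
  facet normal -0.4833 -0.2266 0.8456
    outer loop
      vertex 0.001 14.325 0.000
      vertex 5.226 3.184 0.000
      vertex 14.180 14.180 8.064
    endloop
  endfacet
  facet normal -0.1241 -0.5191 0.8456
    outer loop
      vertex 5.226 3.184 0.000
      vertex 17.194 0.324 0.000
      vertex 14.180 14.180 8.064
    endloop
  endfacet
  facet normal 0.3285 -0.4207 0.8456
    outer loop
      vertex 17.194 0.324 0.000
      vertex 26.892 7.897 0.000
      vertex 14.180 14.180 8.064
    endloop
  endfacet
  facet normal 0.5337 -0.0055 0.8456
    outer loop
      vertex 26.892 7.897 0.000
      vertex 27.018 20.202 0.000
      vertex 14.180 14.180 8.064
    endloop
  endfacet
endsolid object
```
; perimeter-only toolpath
G21 ; units = mm
G90 ; absolute positioning
G28 ; home
; layer 1
G0 Z1.344
G0 X24.878 Y19.198
G1 X16.927 Y25.673
G1 X6.907 Y23.493
G1 X2.364 Y14.301
G1 X6.718 Y5.017
G1 X16.692 Y2.633
G1 X24.773 Y8.944
G1 X24.878 Y19.198
; layer 2
G0 Z2.688
G0 X22.739 Y18.195
G1 X16.377 Y23.375
G1 X8.361 Y21.631
G1 X4.727 Y14.277
G1 X8.211 Y6.849
G1 X16.189 Y4.943
G1 X22.655 Y9.991
G1 X22.739 Y18.195
; layer 3
G0 Z4.032
G0 X20.599 Y17.191
G1 X15.828 Y21.076
G1 X9.816 Y19.768
G1 X7.090 Y14.252
G1 X9.703 Y8.682
G1 X15.687 Y7.252
G1 X20.536 Y11.038
G1 X20.599 Y17.191
; layer 4
G0 Z5.376
G0 X18.459 Y16.187
G1 X15.279 Y18.777
G1 X11.271 Y17.905
G1 X9.454 Y14.228
G1 X11.195 Y10.515
G1 X15.185 Y9.561
G1 X18.417 Y12.086
G1 X18.459 Y16.187
; layer 5
G0 Z6.720
G0 X16.320 Y15.184
G1 X14.729 Y16.479
G1 X12.725 Y16.043
G1 X11.817 Y14.204
G1 X12.688 Y12.347
G1 X14.682 Y11.871
G1 X16.299 Y13.133
G1 X16.320 Y15.184
M2 ; end

The solid is a regular 7-sided pyramid, base circumscribed radius ≈ 14.2 mm, apex at z ≈ 8.06 mm. Slicing at Δz = 1.344 mm — 6 equal slices spanning the solid's height, so layer i sits at z = i·h/6 — gives 5 non-empty perimeters. Each is a 7-segment closed polygon; G0 lifts to the layer z and rapids to the start vertex, then G1 traces the edges. The cross-section shrinks linearly with z (the slice at the apex is degenerate and omitted).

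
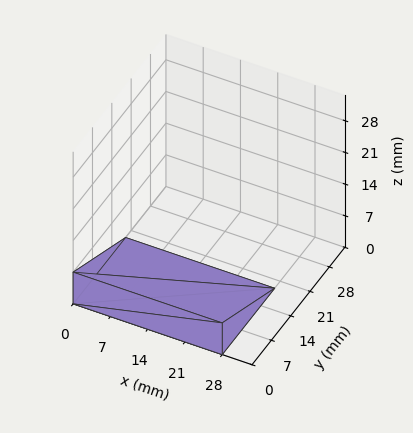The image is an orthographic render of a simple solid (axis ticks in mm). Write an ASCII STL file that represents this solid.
Reading the render: the shape is a wedge (ramp): 28 × 19 mm base, rising to 7 mm along the y=0 edge and sloping linearly to z=0 at y=19 (dimensions read to the nearest mm from the axis ticks). For the STL, each face is triangulated and given an outward normal.

solid part
  facet normal 0.0000 0.0000 -1.0000
    outer loop
      vertex 28.00 19.00 0.00
      vertex 28.00 0.00 0.00
      vertex 0.00 0.00 0.00
    endloop
  endfacet
  facet normal 0.0000 0.0000 -1.0000
    outer loop
      vertex 0.00 19.00 0.00
      vertex 28.00 19.00 0.00
      vertex 0.00 0.00 0.00
    endloop
  endfacet
  facet normal 0.0000 -1.0000 0.0000
    outer loop
      vertex 0.00 0.00 0.00
      vertex 28.00 0.00 0.00
      vertex 28.00 0.00 7.00
    endloop
  endfacet
  facet normal 0.0000 -1.0000 0.0000
    outer loop
      vertex 0.00 0.00 0.00
      vertex 28.00 0.00 7.00
      vertex 0.00 0.00 7.00
    endloop
  endfacet
  facet normal 0.0000 0.3457 0.9383
    outer loop
      vertex 0.00 0.00 7.00
      vertex 28.00 0.00 7.00
      vertex 28.00 19.00 0.00
    endloop
  endfacet
  facet normal 0.0000 0.3457 0.9383
    outer loop
      vertex 0.00 0.00 7.00
      vertex 28.00 19.00 0.00
      vertex 0.00 19.00 0.00
    endloop
  endfacet
  facet normal -1.0000 0.0000 0.0000
    outer loop
      vertex 0.00 0.00 7.00
      vertex 0.00 19.00 0.00
      vertex 0.00 0.00 0.00
    endloop
  endfacet
  facet normal 1.0000 0.0000 0.0000
    outer loop
      vertex 28.00 0.00 0.00
      vertex 28.00 19.00 0.00
      vertex 28.00 0.00 7.00
    endloop
  endfacet
endsolid part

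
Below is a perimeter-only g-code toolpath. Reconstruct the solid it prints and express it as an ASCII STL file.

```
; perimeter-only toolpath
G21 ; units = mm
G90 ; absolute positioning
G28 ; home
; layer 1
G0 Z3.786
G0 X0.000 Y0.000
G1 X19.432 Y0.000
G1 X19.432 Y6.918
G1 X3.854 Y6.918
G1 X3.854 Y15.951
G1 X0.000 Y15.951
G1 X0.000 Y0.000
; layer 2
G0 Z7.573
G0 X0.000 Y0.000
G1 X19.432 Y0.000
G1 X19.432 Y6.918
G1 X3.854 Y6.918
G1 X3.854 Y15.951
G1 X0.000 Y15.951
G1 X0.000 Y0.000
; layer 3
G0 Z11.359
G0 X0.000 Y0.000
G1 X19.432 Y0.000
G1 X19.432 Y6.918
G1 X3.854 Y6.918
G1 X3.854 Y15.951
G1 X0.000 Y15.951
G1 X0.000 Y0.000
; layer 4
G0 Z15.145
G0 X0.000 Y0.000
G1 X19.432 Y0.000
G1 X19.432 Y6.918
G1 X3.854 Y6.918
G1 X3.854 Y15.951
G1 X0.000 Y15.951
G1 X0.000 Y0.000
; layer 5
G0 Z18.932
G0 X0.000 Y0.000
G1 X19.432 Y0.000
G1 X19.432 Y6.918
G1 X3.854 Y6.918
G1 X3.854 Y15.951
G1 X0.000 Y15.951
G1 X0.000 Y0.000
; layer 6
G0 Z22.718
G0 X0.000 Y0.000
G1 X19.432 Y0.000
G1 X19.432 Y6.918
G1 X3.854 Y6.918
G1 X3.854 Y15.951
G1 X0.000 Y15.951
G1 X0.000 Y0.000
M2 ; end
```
solid part
  facet normal 0.0000 0.0000 -1.0000
    outer loop
      vertex 19.432 6.918 0.000
      vertex 19.432 0.000 0.000
      vertex 0.000 0.000 0.000
    endloop
  endfacet
  facet normal 0.0000 0.0000 -1.0000
    outer loop
      vertex 3.854 6.918 0.000
      vertex 19.432 6.918 0.000
      vertex 0.000 0.000 0.000
    endloop
  endfacet
  facet normal 0.0000 0.0000 -1.0000
    outer loop
      vertex 3.854 15.951 0.000
      vertex 3.854 6.918 0.000
      vertex 0.000 0.000 0.000
    endloop
  endfacet
  facet normal 0.0000 0.0000 -1.0000
    outer loop
      vertex 0.000 15.951 0.000
      vertex 3.854 15.951 0.000
      vertex 0.000 0.000 0.000
    endloop
  endfacet
  facet normal 0.0000 0.0000 1.0000
    outer loop
      vertex 0.000 0.000 22.718
      vertex 19.432 0.000 22.718
      vertex 19.432 6.918 22.718
    endloop
  endfacet
  facet normal 0.0000 0.0000 1.0000
    outer loop
      vertex 0.000 0.000 22.718
      vertex 19.432 6.918 22.718
      vertex 3.854 6.918 22.718
    endloop
  endfacet
  facet normal 0.0000 0.0000 1.0000
    outer loop
      vertex 0.000 0.000 22.718
      vertex 3.854 6.918 22.718
      vertex 3.854 15.951 22.718
    endloop
  endfacet
  facet normal 0.0000 0.0000 1.0000
    outer loop
      vertex 0.000 0.000 22.718
      vertex 3.854 15.951 22.718
      vertex 0.000 15.951 22.718
    endloop
  endfacet
  facet normal 0.0000 -1.0000 0.0000
    outer loop
      vertex 0.000 0.000 0.000
      vertex 19.432 0.000 0.000
      vertex 19.432 0.000 22.718
    endloop
  endfacet
  facet normal 0.0000 -1.0000 0.0000
    outer loop
      vertex 0.000 0.000 0.000
      vertex 19.432 0.000 22.718
      vertex 0.000 0.000 22.718
    endloop
  endfacet
  facet normal 1.0000 0.0000 0.0000
    outer loop
      vertex 19.432 0.000 0.000
      vertex 19.432 6.918 0.000
      vertex 19.432 6.918 22.718
    endloop
  endfacet
  facet normal 1.0000 0.0000 0.0000
    outer loop
      vertex 19.432 0.000 0.000
      vertex 19.432 6.918 22.718
      vertex 19.432 0.000 22.718
    endloop
  endfacet
  facet normal 0.0000 1.0000 0.0000
    outer loop
      vertex 19.432 6.918 0.000
      vertex 3.854 6.918 0.000
      vertex 3.854 6.918 22.718
    endloop
  endfacet
  facet normal 0.0000 1.0000 0.0000
    outer loop
      vertex 19.432 6.918 0.000
      vertex 3.854 6.918 22.718
      vertex 19.432 6.918 22.718
    endloop
  endfacet
  facet normal 1.0000 0.0000 0.0000
    outer loop
      vertex 3.854 6.918 0.000
      vertex 3.854 15.951 0.000
      vertex 3.854 15.951 22.718
    endloop
  endfacet
  facet normal 1.0000 0.0000 0.0000
    outer loop
      vertex 3.854 6.918 0.000
      vertex 3.854 15.951 22.718
      vertex 3.854 6.918 22.718
    endloop
  endfacet
  facet normal 0.0000 1.0000 0.0000
    outer loop
      vertex 3.854 15.951 0.000
      vertex 0.000 15.951 0.000
      vertex 0.000 15.951 22.718
    endloop
  endfacet
  facet normal 0.0000 1.0000 0.0000
    outer loop
      vertex 3.854 15.951 0.000
      vertex 0.000 15.951 22.718
      vertex 3.854 15.951 22.718
    endloop
  endfacet
  facet normal -1.0000 0.0000 0.0000
    outer loop
      vertex 0.000 15.951 0.000
      vertex 0.000 0.000 0.000
      vertex 0.000 0.000 22.718
    endloop
  endfacet
  facet normal -1.0000 0.0000 0.0000
    outer loop
      vertex 0.000 15.951 0.000
      vertex 0.000 0.000 22.718
      vertex 0.000 15.951 22.718
    endloop
  endfacet
endsolid part

The G0 Z moves step by Δz≈3.786 mm. Every layer's G1 loop is the same polygon, so the solid is a straight extrusion of it from z=0 to z≈22.7. Closing with flat bottom and top caps and triangulating gives 20 facets — an L-shaped prism: outer 19.4 × 16 mm, arm thicknesses ≈ 6.92 mm (horizontal) and 3.85 mm (vertical), extruded 22.7 mm in z.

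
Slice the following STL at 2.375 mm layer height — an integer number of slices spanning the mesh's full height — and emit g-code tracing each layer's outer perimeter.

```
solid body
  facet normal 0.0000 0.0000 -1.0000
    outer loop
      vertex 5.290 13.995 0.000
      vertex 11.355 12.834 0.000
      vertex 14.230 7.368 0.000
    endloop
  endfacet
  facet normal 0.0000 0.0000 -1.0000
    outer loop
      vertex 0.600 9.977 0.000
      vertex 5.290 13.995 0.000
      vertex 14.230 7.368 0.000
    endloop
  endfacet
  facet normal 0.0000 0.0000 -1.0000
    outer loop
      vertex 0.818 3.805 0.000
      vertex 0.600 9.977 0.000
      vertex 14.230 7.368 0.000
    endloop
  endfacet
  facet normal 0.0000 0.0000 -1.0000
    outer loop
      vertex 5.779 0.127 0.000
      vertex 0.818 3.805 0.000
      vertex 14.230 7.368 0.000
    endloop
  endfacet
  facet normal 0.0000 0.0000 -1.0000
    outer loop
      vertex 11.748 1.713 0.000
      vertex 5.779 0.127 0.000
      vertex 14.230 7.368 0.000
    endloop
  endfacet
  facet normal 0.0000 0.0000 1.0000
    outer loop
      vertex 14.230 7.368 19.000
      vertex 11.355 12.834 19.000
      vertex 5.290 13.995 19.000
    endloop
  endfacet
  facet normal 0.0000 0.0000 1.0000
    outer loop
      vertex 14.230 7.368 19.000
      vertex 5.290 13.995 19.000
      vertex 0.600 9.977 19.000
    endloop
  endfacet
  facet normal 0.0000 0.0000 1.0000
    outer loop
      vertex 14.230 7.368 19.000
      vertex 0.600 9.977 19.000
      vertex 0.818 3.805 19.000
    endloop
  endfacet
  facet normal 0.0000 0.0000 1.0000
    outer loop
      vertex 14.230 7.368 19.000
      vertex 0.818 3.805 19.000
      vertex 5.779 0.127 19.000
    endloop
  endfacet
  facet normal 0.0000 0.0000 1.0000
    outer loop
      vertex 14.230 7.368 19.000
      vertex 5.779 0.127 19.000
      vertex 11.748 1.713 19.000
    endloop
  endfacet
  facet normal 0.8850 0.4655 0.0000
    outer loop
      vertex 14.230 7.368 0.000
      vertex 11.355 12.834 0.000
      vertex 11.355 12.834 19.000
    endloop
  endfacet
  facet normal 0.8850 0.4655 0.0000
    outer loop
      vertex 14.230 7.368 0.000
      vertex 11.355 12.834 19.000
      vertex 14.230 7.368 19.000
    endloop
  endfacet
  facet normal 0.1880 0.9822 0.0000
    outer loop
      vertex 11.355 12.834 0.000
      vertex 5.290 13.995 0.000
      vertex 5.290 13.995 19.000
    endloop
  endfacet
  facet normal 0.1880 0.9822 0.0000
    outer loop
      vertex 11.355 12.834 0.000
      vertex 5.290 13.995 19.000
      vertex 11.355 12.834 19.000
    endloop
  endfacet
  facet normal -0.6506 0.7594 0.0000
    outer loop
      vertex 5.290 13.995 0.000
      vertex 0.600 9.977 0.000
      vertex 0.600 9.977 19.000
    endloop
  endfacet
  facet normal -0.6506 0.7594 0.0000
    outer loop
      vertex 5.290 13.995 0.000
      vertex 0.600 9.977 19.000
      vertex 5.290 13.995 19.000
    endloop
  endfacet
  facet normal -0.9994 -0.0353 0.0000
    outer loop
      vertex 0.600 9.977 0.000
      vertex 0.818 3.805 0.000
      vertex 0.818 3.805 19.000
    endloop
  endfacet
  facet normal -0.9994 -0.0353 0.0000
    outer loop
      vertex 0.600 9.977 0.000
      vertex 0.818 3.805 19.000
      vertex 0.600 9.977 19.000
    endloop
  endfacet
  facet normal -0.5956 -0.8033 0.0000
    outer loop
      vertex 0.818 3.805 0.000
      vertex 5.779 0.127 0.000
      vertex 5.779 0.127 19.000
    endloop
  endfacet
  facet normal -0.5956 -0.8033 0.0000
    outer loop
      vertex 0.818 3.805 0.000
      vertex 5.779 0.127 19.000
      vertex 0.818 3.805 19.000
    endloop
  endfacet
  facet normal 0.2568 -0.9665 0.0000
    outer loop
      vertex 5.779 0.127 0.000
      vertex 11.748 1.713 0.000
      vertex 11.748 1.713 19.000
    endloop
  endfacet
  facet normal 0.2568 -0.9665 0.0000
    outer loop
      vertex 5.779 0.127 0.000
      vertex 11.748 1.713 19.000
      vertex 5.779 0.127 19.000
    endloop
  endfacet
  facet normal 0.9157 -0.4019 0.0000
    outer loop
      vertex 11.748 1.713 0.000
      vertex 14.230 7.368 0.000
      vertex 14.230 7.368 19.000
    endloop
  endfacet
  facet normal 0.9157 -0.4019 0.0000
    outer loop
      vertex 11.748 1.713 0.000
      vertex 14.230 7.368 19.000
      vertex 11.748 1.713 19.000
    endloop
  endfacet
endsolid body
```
; perimeter-only toolpath
G21 ; units = mm
G90 ; absolute positioning
G28 ; home
; layer 1
G0 Z2.375
G0 X14.230 Y7.368
G1 X11.355 Y12.834
G1 X5.290 Y13.995
G1 X0.600 Y9.977
G1 X0.818 Y3.805
G1 X5.779 Y0.127
G1 X11.748 Y1.713
G1 X14.230 Y7.368
; layer 2
G0 Z4.750
G0 X14.230 Y7.368
G1 X11.355 Y12.834
G1 X5.290 Y13.995
G1 X0.600 Y9.977
G1 X0.818 Y3.805
G1 X5.779 Y0.127
G1 X11.748 Y1.713
G1 X14.230 Y7.368
; layer 3
G0 Z7.125
G0 X14.230 Y7.368
G1 X11.355 Y12.834
G1 X5.290 Y13.995
G1 X0.600 Y9.977
G1 X0.818 Y3.805
G1 X5.779 Y0.127
G1 X11.748 Y1.713
G1 X14.230 Y7.368
; layer 4
G0 Z9.500
G0 X14.230 Y7.368
G1 X11.355 Y12.834
G1 X5.290 Y13.995
G1 X0.600 Y9.977
G1 X0.818 Y3.805
G1 X5.779 Y0.127
G1 X11.748 Y1.713
G1 X14.230 Y7.368
; layer 5
G0 Z11.875
G0 X14.230 Y7.368
G1 X11.355 Y12.834
G1 X5.290 Y13.995
G1 X0.600 Y9.977
G1 X0.818 Y3.805
G1 X5.779 Y0.127
G1 X11.748 Y1.713
G1 X14.230 Y7.368
; layer 6
G0 Z14.250
G0 X14.230 Y7.368
G1 X11.355 Y12.834
G1 X5.290 Y13.995
G1 X0.600 Y9.977
G1 X0.818 Y3.805
G1 X5.779 Y0.127
G1 X11.748 Y1.713
G1 X14.230 Y7.368
; layer 7
G0 Z16.625
G0 X14.230 Y7.368
G1 X11.355 Y12.834
G1 X5.290 Y13.995
G1 X0.600 Y9.977
G1 X0.818 Y3.805
G1 X5.779 Y0.127
G1 X11.748 Y1.713
G1 X14.230 Y7.368
; layer 8
G0 Z19.000
G0 X14.230 Y7.368
G1 X11.355 Y12.834
G1 X5.290 Y13.995
G1 X0.600 Y9.977
G1 X0.818 Y3.805
G1 X5.779 Y0.127
G1 X11.748 Y1.713
G1 X14.230 Y7.368
M2 ; end

The solid is a regular 7-sided prism (a cylinder approximated with 7 flat sides), circumscribed radius ≈ 7.12 mm, height ≈ 19 mm. Slicing at Δz = 2.375 mm — 8 equal slices spanning the solid's height, so layer i sits at z = i·h/8 — gives 8 non-empty perimeters. Each is a 7-segment closed polygon; G0 lifts to the layer z and rapids to the start vertex, then G1 traces the edges.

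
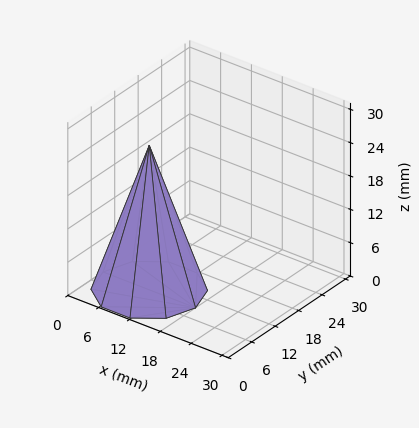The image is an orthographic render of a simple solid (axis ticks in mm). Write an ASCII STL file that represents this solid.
Reading the render: the shape is a regular 10-sided pyramid, base circumscribed radius ≈ 9 mm, apex at z ≈ 26 mm (dimensions read to the nearest mm from the axis ticks). For the STL, each face is triangulated and given an outward normal.

solid part
  facet normal 0.0000 0.0000 -1.0000
    outer loop
      vertex 11.8 17.6 0.0
      vertex 16.3 14.3 0.0
      vertex 18.0 9.0 0.0
    endloop
  endfacet
  facet normal 0.0000 0.0000 -1.0000
    outer loop
      vertex 6.2 17.6 0.0
      vertex 11.8 17.6 0.0
      vertex 18.0 9.0 0.0
    endloop
  endfacet
  facet normal 0.0000 0.0000 -1.0000
    outer loop
      vertex 1.7 14.3 0.0
      vertex 6.2 17.6 0.0
      vertex 18.0 9.0 0.0
    endloop
  endfacet
  facet normal 0.0000 0.0000 -1.0000
    outer loop
      vertex 0.0 9.0 0.0
      vertex 1.7 14.3 0.0
      vertex 18.0 9.0 0.0
    endloop
  endfacet
  facet normal 0.0000 0.0000 -1.0000
    outer loop
      vertex 1.7 3.7 0.0
      vertex 0.0 9.0 0.0
      vertex 18.0 9.0 0.0
    endloop
  endfacet
  facet normal 0.0000 0.0000 -1.0000
    outer loop
      vertex 6.2 0.4 0.0
      vertex 1.7 3.7 0.0
      vertex 18.0 9.0 0.0
    endloop
  endfacet
  facet normal 0.0000 0.0000 -1.0000
    outer loop
      vertex 11.8 0.4 0.0
      vertex 6.2 0.4 0.0
      vertex 18.0 9.0 0.0
    endloop
  endfacet
  facet normal 0.0000 0.0000 -1.0000
    outer loop
      vertex 16.3 3.7 0.0
      vertex 11.8 0.4 0.0
      vertex 18.0 9.0 0.0
    endloop
  endfacet
  facet normal 0.9044 0.2901 0.3130
    outer loop
      vertex 18.0 9.0 0.0
      vertex 16.3 14.3 0.0
      vertex 9.0 9.0 26.0
    endloop
  endfacet
  facet normal 0.5615 0.7657 0.3137
    outer loop
      vertex 16.3 14.3 0.0
      vertex 11.8 17.6 0.0
      vertex 9.0 9.0 26.0
    endloop
  endfacet
  facet normal 0.0000 0.9494 0.3140
    outer loop
      vertex 11.8 17.6 0.0
      vertex 6.2 17.6 0.0
      vertex 9.0 9.0 26.0
    endloop
  endfacet
  facet normal -0.5615 0.7657 0.3137
    outer loop
      vertex 6.2 17.6 0.0
      vertex 1.7 14.3 0.0
      vertex 9.0 9.0 26.0
    endloop
  endfacet
  facet normal -0.9044 0.2901 0.3130
    outer loop
      vertex 1.7 14.3 0.0
      vertex 0.0 9.0 0.0
      vertex 9.0 9.0 26.0
    endloop
  endfacet
  facet normal -0.9044 -0.2901 0.3130
    outer loop
      vertex 0.0 9.0 0.0
      vertex 1.7 3.7 0.0
      vertex 9.0 9.0 26.0
    endloop
  endfacet
  facet normal -0.5615 -0.7657 0.3137
    outer loop
      vertex 1.7 3.7 0.0
      vertex 6.2 0.4 0.0
      vertex 9.0 9.0 26.0
    endloop
  endfacet
  facet normal 0.0000 -0.9494 0.3140
    outer loop
      vertex 6.2 0.4 0.0
      vertex 11.8 0.4 0.0
      vertex 9.0 9.0 26.0
    endloop
  endfacet
  facet normal 0.5615 -0.7657 0.3137
    outer loop
      vertex 11.8 0.4 0.0
      vertex 16.3 3.7 0.0
      vertex 9.0 9.0 26.0
    endloop
  endfacet
  facet normal 0.9044 -0.2901 0.3130
    outer loop
      vertex 16.3 3.7 0.0
      vertex 18.0 9.0 0.0
      vertex 9.0 9.0 26.0
    endloop
  endfacet
endsolid part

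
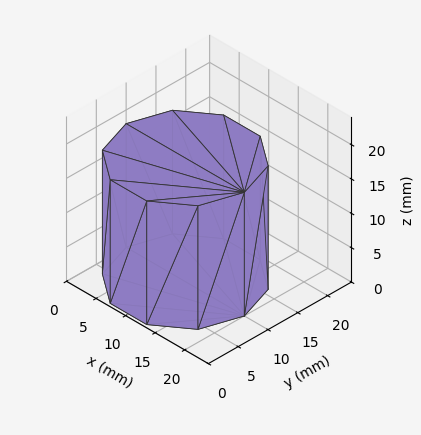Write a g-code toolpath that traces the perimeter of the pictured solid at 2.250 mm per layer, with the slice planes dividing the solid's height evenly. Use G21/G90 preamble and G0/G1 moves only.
Reading the render: the shape is a regular 10-sided prism (a cylinder approximated with 10 flat sides), circumscribed radius ≈ 10 mm, height ≈ 18 mm (dimensions read to the nearest mm from the axis ticks). For the g-code, the solid's height is divided into equal slices at the stated Δz and each level perimeter traced with G1 moves after a G0 lift.

; perimeter-only toolpath
G21 ; units = mm
G90 ; absolute positioning
G28 ; home
; layer 1
G0 Z2.250
G0 X20.000 Y10.000
G1 X18.090 Y15.878
G1 X13.090 Y19.511
G1 X6.910 Y19.511
G1 X1.910 Y15.878
G1 X0.000 Y10.000
G1 X1.910 Y4.122
G1 X6.910 Y0.489
G1 X13.090 Y0.489
G1 X18.090 Y4.122
G1 X20.000 Y10.000
; layer 2
G0 Z4.500
G0 X20.000 Y10.000
G1 X18.090 Y15.878
G1 X13.090 Y19.511
G1 X6.910 Y19.511
G1 X1.910 Y15.878
G1 X0.000 Y10.000
G1 X1.910 Y4.122
G1 X6.910 Y0.489
G1 X13.090 Y0.489
G1 X18.090 Y4.122
G1 X20.000 Y10.000
; layer 3
G0 Z6.750
G0 X20.000 Y10.000
G1 X18.090 Y15.878
G1 X13.090 Y19.511
G1 X6.910 Y19.511
G1 X1.910 Y15.878
G1 X0.000 Y10.000
G1 X1.910 Y4.122
G1 X6.910 Y0.489
G1 X13.090 Y0.489
G1 X18.090 Y4.122
G1 X20.000 Y10.000
; layer 4
G0 Z9.000
G0 X20.000 Y10.000
G1 X18.090 Y15.878
G1 X13.090 Y19.511
G1 X6.910 Y19.511
G1 X1.910 Y15.878
G1 X0.000 Y10.000
G1 X1.910 Y4.122
G1 X6.910 Y0.489
G1 X13.090 Y0.489
G1 X18.090 Y4.122
G1 X20.000 Y10.000
; layer 5
G0 Z11.250
G0 X20.000 Y10.000
G1 X18.090 Y15.878
G1 X13.090 Y19.511
G1 X6.910 Y19.511
G1 X1.910 Y15.878
G1 X0.000 Y10.000
G1 X1.910 Y4.122
G1 X6.910 Y0.489
G1 X13.090 Y0.489
G1 X18.090 Y4.122
G1 X20.000 Y10.000
; layer 6
G0 Z13.500
G0 X20.000 Y10.000
G1 X18.090 Y15.878
G1 X13.090 Y19.511
G1 X6.910 Y19.511
G1 X1.910 Y15.878
G1 X0.000 Y10.000
G1 X1.910 Y4.122
G1 X6.910 Y0.489
G1 X13.090 Y0.489
G1 X18.090 Y4.122
G1 X20.000 Y10.000
; layer 7
G0 Z15.750
G0 X20.000 Y10.000
G1 X18.090 Y15.878
G1 X13.090 Y19.511
G1 X6.910 Y19.511
G1 X1.910 Y15.878
G1 X0.000 Y10.000
G1 X1.910 Y4.122
G1 X6.910 Y0.489
G1 X13.090 Y0.489
G1 X18.090 Y4.122
G1 X20.000 Y10.000
; layer 8
G0 Z18.000
G0 X20.000 Y10.000
G1 X18.090 Y15.878
G1 X13.090 Y19.511
G1 X6.910 Y19.511
G1 X1.910 Y15.878
G1 X0.000 Y10.000
G1 X1.910 Y4.122
G1 X6.910 Y0.489
G1 X13.090 Y0.489
G1 X18.090 Y4.122
G1 X20.000 Y10.000
M2 ; end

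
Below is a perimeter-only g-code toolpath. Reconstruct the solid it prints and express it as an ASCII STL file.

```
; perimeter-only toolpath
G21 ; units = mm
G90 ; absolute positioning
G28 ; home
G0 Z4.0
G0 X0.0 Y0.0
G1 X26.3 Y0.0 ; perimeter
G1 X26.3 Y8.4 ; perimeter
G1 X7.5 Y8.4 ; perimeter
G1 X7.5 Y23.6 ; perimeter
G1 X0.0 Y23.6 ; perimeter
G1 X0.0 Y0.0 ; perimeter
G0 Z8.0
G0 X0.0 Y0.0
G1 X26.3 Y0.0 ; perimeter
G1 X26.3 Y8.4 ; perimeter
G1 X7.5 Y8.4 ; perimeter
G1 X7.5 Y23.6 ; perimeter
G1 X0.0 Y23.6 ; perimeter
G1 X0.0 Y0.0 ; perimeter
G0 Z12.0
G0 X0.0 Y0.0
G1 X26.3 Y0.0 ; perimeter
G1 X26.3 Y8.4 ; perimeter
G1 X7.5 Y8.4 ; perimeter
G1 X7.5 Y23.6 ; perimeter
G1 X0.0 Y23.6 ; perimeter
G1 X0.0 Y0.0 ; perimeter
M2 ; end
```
solid part
  facet normal 0.0000 0.0000 -1.0000
    outer loop
      vertex 26.3 8.4 0.0
      vertex 26.3 0.0 0.0
      vertex 0.0 0.0 0.0
    endloop
  endfacet
  facet normal 0.0000 0.0000 -1.0000
    outer loop
      vertex 7.5 8.4 0.0
      vertex 26.3 8.4 0.0
      vertex 0.0 0.0 0.0
    endloop
  endfacet
  facet normal 0.0000 0.0000 -1.0000
    outer loop
      vertex 7.5 23.6 0.0
      vertex 7.5 8.4 0.0
      vertex 0.0 0.0 0.0
    endloop
  endfacet
  facet normal 0.0000 0.0000 -1.0000
    outer loop
      vertex 0.0 23.6 0.0
      vertex 7.5 23.6 0.0
      vertex 0.0 0.0 0.0
    endloop
  endfacet
  facet normal 0.0000 0.0000 1.0000
    outer loop
      vertex 0.0 0.0 12.0
      vertex 26.3 0.0 12.0
      vertex 26.3 8.4 12.0
    endloop
  endfacet
  facet normal 0.0000 0.0000 1.0000
    outer loop
      vertex 0.0 0.0 12.0
      vertex 26.3 8.4 12.0
      vertex 7.5 8.4 12.0
    endloop
  endfacet
  facet normal 0.0000 0.0000 1.0000
    outer loop
      vertex 0.0 0.0 12.0
      vertex 7.5 8.4 12.0
      vertex 7.5 23.6 12.0
    endloop
  endfacet
  facet normal 0.0000 0.0000 1.0000
    outer loop
      vertex 0.0 0.0 12.0
      vertex 7.5 23.6 12.0
      vertex 0.0 23.6 12.0
    endloop
  endfacet
  facet normal 0.0000 -1.0000 0.0000
    outer loop
      vertex 0.0 0.0 0.0
      vertex 26.3 0.0 0.0
      vertex 26.3 0.0 12.0
    endloop
  endfacet
  facet normal 0.0000 -1.0000 0.0000
    outer loop
      vertex 0.0 0.0 0.0
      vertex 26.3 0.0 12.0
      vertex 0.0 0.0 12.0
    endloop
  endfacet
  facet normal 1.0000 0.0000 0.0000
    outer loop
      vertex 26.3 0.0 0.0
      vertex 26.3 8.4 0.0
      vertex 26.3 8.4 12.0
    endloop
  endfacet
  facet normal 1.0000 0.0000 0.0000
    outer loop
      vertex 26.3 0.0 0.0
      vertex 26.3 8.4 12.0
      vertex 26.3 0.0 12.0
    endloop
  endfacet
  facet normal 0.0000 1.0000 0.0000
    outer loop
      vertex 26.3 8.4 0.0
      vertex 7.5 8.4 0.0
      vertex 7.5 8.4 12.0
    endloop
  endfacet
  facet normal 0.0000 1.0000 0.0000
    outer loop
      vertex 26.3 8.4 0.0
      vertex 7.5 8.4 12.0
      vertex 26.3 8.4 12.0
    endloop
  endfacet
  facet normal 1.0000 0.0000 0.0000
    outer loop
      vertex 7.5 8.4 0.0
      vertex 7.5 23.6 0.0
      vertex 7.5 23.6 12.0
    endloop
  endfacet
  facet normal 1.0000 0.0000 0.0000
    outer loop
      vertex 7.5 8.4 0.0
      vertex 7.5 23.6 12.0
      vertex 7.5 8.4 12.0
    endloop
  endfacet
  facet normal 0.0000 1.0000 0.0000
    outer loop
      vertex 7.5 23.6 0.0
      vertex 0.0 23.6 0.0
      vertex 0.0 23.6 12.0
    endloop
  endfacet
  facet normal 0.0000 1.0000 0.0000
    outer loop
      vertex 7.5 23.6 0.0
      vertex 0.0 23.6 12.0
      vertex 7.5 23.6 12.0
    endloop
  endfacet
  facet normal -1.0000 0.0000 0.0000
    outer loop
      vertex 0.0 23.6 0.0
      vertex 0.0 0.0 0.0
      vertex 0.0 0.0 12.0
    endloop
  endfacet
  facet normal -1.0000 0.0000 0.0000
    outer loop
      vertex 0.0 23.6 0.0
      vertex 0.0 0.0 12.0
      vertex 0.0 23.6 12.0
    endloop
  endfacet
endsolid part

The G0 Z moves step by Δz≈4.0 mm. Every layer's G1 loop is the same polygon, so the solid is a straight extrusion of it from z=0 to z≈12. Closing with flat bottom and top caps and triangulating gives 20 facets — an L-shaped prism: outer 26.3 × 23.6 mm, arm thicknesses ≈ 8.4 mm (horizontal) and 7.5 mm (vertical), extruded 12 mm in z.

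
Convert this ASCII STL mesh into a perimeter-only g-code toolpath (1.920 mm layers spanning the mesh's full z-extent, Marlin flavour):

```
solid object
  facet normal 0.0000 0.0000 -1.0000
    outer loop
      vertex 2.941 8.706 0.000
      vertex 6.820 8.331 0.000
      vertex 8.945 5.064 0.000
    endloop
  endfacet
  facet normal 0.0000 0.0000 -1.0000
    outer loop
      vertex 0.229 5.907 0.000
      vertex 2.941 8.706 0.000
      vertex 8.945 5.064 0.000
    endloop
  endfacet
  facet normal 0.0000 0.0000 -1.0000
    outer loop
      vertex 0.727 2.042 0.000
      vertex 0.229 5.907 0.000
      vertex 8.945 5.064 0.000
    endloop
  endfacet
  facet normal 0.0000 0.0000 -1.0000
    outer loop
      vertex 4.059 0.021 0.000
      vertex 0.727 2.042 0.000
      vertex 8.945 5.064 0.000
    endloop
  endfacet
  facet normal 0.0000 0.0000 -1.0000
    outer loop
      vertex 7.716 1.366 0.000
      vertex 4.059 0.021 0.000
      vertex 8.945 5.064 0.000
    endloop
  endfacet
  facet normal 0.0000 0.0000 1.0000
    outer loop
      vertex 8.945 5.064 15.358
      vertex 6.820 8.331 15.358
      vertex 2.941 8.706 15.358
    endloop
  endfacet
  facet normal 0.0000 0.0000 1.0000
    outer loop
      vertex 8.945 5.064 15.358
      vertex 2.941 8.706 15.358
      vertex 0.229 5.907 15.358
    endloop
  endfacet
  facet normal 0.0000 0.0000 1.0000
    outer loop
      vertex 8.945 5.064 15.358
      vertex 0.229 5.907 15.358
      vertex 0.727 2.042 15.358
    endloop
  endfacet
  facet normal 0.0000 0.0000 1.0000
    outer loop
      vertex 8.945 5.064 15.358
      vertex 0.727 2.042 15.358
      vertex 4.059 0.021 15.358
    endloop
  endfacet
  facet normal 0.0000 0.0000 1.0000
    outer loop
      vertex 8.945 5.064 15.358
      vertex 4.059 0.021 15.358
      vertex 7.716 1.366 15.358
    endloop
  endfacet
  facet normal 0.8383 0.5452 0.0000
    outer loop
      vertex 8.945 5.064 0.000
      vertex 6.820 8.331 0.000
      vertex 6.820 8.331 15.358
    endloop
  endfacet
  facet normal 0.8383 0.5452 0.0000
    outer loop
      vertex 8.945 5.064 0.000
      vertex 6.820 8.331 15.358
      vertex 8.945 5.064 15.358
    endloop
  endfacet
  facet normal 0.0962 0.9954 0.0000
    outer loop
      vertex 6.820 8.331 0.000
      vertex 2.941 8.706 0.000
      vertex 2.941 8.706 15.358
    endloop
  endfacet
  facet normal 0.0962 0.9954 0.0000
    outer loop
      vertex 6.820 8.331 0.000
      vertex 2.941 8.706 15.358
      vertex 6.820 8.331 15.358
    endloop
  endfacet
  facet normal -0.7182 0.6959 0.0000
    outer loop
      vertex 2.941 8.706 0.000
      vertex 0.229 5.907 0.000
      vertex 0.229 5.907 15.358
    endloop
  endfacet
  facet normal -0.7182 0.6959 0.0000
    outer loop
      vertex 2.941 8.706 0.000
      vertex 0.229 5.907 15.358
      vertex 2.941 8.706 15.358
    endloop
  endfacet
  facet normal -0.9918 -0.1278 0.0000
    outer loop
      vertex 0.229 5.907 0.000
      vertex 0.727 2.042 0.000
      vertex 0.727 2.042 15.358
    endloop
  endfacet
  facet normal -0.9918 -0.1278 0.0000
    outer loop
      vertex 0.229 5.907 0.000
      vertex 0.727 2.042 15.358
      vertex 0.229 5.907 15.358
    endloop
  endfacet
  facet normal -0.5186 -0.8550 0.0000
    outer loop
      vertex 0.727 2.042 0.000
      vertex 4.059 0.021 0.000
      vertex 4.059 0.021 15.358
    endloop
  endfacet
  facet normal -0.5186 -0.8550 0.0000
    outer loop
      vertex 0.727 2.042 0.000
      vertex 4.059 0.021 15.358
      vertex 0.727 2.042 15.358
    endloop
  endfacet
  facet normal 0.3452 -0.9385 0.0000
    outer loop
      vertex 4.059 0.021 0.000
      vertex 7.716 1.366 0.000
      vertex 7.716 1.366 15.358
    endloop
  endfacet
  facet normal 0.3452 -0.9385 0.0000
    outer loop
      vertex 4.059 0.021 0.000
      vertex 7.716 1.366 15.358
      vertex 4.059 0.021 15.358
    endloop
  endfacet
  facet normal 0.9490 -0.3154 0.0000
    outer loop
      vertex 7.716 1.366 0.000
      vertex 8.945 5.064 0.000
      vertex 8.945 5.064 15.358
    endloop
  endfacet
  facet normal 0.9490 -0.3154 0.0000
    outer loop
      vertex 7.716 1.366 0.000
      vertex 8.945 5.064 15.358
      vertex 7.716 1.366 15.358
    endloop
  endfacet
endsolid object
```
; perimeter-only toolpath
G21 ; units = mm
G90 ; absolute positioning
G28 ; home
; layer 1
G0 Z1.920
G0 X8.945 Y5.064
G1 X6.820 Y8.331
G1 X2.941 Y8.706
G1 X0.229 Y5.907
G1 X0.727 Y2.042
G1 X4.059 Y0.021
G1 X7.716 Y1.366
G1 X8.945 Y5.064
; layer 2
G0 Z3.840
G0 X8.945 Y5.064
G1 X6.820 Y8.331
G1 X2.941 Y8.706
G1 X0.229 Y5.907
G1 X0.727 Y2.042
G1 X4.059 Y0.021
G1 X7.716 Y1.366
G1 X8.945 Y5.064
; layer 3
G0 Z5.759
G0 X8.945 Y5.064
G1 X6.820 Y8.331
G1 X2.941 Y8.706
G1 X0.229 Y5.907
G1 X0.727 Y2.042
G1 X4.059 Y0.021
G1 X7.716 Y1.366
G1 X8.945 Y5.064
; layer 4
G0 Z7.679
G0 X8.945 Y5.064
G1 X6.820 Y8.331
G1 X2.941 Y8.706
G1 X0.229 Y5.907
G1 X0.727 Y2.042
G1 X4.059 Y0.021
G1 X7.716 Y1.366
G1 X8.945 Y5.064
; layer 5
G0 Z9.599
G0 X8.945 Y5.064
G1 X6.820 Y8.331
G1 X2.941 Y8.706
G1 X0.229 Y5.907
G1 X0.727 Y2.042
G1 X4.059 Y0.021
G1 X7.716 Y1.366
G1 X8.945 Y5.064
; layer 6
G0 Z11.518
G0 X8.945 Y5.064
G1 X6.820 Y8.331
G1 X2.941 Y8.706
G1 X0.229 Y5.907
G1 X0.727 Y2.042
G1 X4.059 Y0.021
G1 X7.716 Y1.366
G1 X8.945 Y5.064
; layer 7
G0 Z13.438
G0 X8.945 Y5.064
G1 X6.820 Y8.331
G1 X2.941 Y8.706
G1 X0.229 Y5.907
G1 X0.727 Y2.042
G1 X4.059 Y0.021
G1 X7.716 Y1.366
G1 X8.945 Y5.064
; layer 8
G0 Z15.358
G0 X8.945 Y5.064
G1 X6.820 Y8.331
G1 X2.941 Y8.706
G1 X0.229 Y5.907
G1 X0.727 Y2.042
G1 X4.059 Y0.021
G1 X7.716 Y1.366
G1 X8.945 Y5.064
M2 ; end

The solid is a regular 7-sided prism (a cylinder approximated with 7 flat sides), circumscribed radius ≈ 4.49 mm, height ≈ 15.4 mm. Slicing at Δz = 1.920 mm — 8 equal slices spanning the solid's height, so layer i sits at z = i·h/8 — gives 8 non-empty perimeters. Each is a 7-segment closed polygon; G0 lifts to the layer z and rapids to the start vertex, then G1 traces the edges.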